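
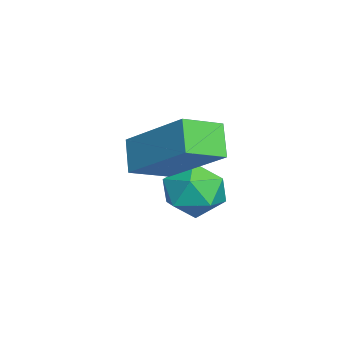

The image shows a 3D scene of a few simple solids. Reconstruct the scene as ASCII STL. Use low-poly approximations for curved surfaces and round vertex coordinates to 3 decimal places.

solid 
facet normal -0.407 0.551 0.728
outer loop
vertex -2.482 3.538 0.262
vertex -2.122 3.061 0.824
vertex -1.734 3.725 0.539
endloop
endfacet
facet normal -0.290 0.946 0.146
outer loop
vertex -2.482 3.538 0.262
vertex -1.734 3.725 0.539
vertex -1.904 3.796 -0.26
endloop
endfacet
facet normal -0.648 0.649 -0.397
outer loop
vertex -2.482 3.538 0.262
vertex -1.904 3.796 -0.26
vertex -2.398 3.175 -0.469
endloop
endfacet
facet normal -0.986 0.073 -0.150
outer loop
vertex -2.482 3.538 0.262
vertex -2.398 3.175 -0.469
vertex -2.533 2.721 0.2
endloop
endfacet
facet normal -0.838 0.011 0.546
outer loop
vertex -2.482 3.538 0.262
vertex -2.533 2.721 0.2
vertex -2.122 3.061 0.824
endloop
endfacet
facet normal 0.406 0.914 -0.005
outer loop
vertex -1.904 3.796 -0.26
vertex -1.734 3.725 0.539
vertex -1.187 3.479 -0.02
endloop
endfacet
facet normal 0.217 0.275 0.937
outer loop
vertex -1.734 3.725 0.539
vertex -2.122 3.061 0.824
vertex -1.322 3.025 0.649
endloop
endfacet
facet normal -0.479 -0.598 0.642
outer loop
vertex -2.122 3.061 0.824
vertex -2.533 2.721 0.2
vertex -1.816 2.404 0.44
endloop
endfacet
facet normal -0.719 -0.499 -0.484
outer loop
vertex -2.533 2.721 0.2
vertex -2.398 3.175 -0.469
vertex -1.986 2.475 -0.359
endloop
endfacet
facet normal -0.174 0.435 -0.883
outer loop
vertex -2.398 3.175 -0.469
vertex -1.904 3.796 -0.26
vertex -1.598 3.139 -0.644
endloop
endfacet
facet normal 0.986 -0.073 0.150
outer loop
vertex -1.238 2.662 -0.082
vertex -1.187 3.479 -0.02
vertex -1.322 3.025 0.649
endloop
endfacet
facet normal 0.648 -0.649 0.397
outer loop
vertex -1.238 2.662 -0.082
vertex -1.322 3.025 0.649
vertex -1.816 2.404 0.44
endloop
endfacet
facet normal 0.290 -0.946 -0.146
outer loop
vertex -1.238 2.662 -0.082
vertex -1.816 2.404 0.44
vertex -1.986 2.475 -0.359
endloop
endfacet
facet normal 0.407 -0.551 -0.728
outer loop
vertex -1.238 2.662 -0.082
vertex -1.986 2.475 -0.359
vertex -1.598 3.139 -0.644
endloop
endfacet
facet normal 0.838 -0.011 -0.546
outer loop
vertex -1.238 2.662 -0.082
vertex -1.598 3.139 -0.644
vertex -1.187 3.479 -0.02
endloop
endfacet
facet normal 0.719 0.499 0.484
outer loop
vertex -1.322 3.025 0.649
vertex -1.187 3.479 -0.02
vertex -1.734 3.725 0.539
endloop
endfacet
facet normal 0.174 -0.435 0.883
outer loop
vertex -1.816 2.404 0.44
vertex -1.322 3.025 0.649
vertex -2.122 3.061 0.824
endloop
endfacet
facet normal -0.406 -0.914 0.005
outer loop
vertex -1.986 2.475 -0.359
vertex -1.816 2.404 0.44
vertex -2.533 2.721 0.2
endloop
endfacet
facet normal -0.217 -0.275 -0.937
outer loop
vertex -1.598 3.139 -0.644
vertex -1.986 2.475 -0.359
vertex -2.398 3.175 -0.469
endloop
endfacet
facet normal 0.479 0.598 -0.642
outer loop
vertex -1.187 3.479 -0.02
vertex -1.598 3.139 -0.644
vertex -1.904 3.796 -0.26
endloop
endfacet
facet normal -0.670 -0.106 0.735
outer loop
vertex -1.565 1.622 1.776
vertex -0.466 2.898 2.962
vertex -2.123 2.462 1.389
endloop
endfacet
facet normal -0.534 -0.620 -0.575
outer loop
vertex -1.494 2.562 0.698
vertex -1.565 1.622 1.776
vertex -2.123 2.462 1.389
endloop
endfacet
facet normal -0.670 -0.107 0.735
outer loop
vertex -2.123 2.462 1.389
vertex -0.466 2.898 2.962
vertex -1.024 3.738 2.576
endloop
endfacet
facet normal -0.517 0.778 -0.358
outer loop
vertex -1.024 3.738 2.576
vertex -1.494 2.562 0.698
vertex -2.123 2.462 1.389
endloop
endfacet
facet normal 0.517 -0.778 0.358
outer loop
vertex -1.565 1.622 1.776
vertex 0.163 2.998 2.271
vertex -0.466 2.898 2.962
endloop
endfacet
facet normal -0.534 -0.619 -0.575
outer loop
vertex -0.936 1.722 1.084
vertex -1.565 1.622 1.776
vertex -1.494 2.562 0.698
endloop
endfacet
facet normal 0.517 -0.778 0.357
outer loop
vertex -0.936 1.722 1.084
vertex 0.163 2.998 2.271
vertex -1.565 1.622 1.776
endloop
endfacet
facet normal 0.534 0.619 0.576
outer loop
vertex -0.466 2.898 2.962
vertex 0.163 2.998 2.271
vertex -1.024 3.738 2.576
endloop
endfacet
facet normal -0.517 0.778 -0.358
outer loop
vertex -0.395 3.838 1.884
vertex -1.494 2.562 0.698
vertex -1.024 3.738 2.576
endloop
endfacet
facet normal 0.534 0.620 0.575
outer loop
vertex -1.024 3.738 2.576
vertex 0.163 2.998 2.271
vertex -0.395 3.838 1.884
endloop
endfacet
facet normal 0.669 0.107 -0.735
outer loop
vertex -0.395 3.838 1.884
vertex -0.936 1.722 1.084
vertex -1.494 2.562 0.698
endloop
endfacet
facet normal 0.670 0.107 -0.735
outer loop
vertex 0.163 2.998 2.271
vertex -0.936 1.722 1.084
vertex -0.395 3.838 1.884
endloop
endfacet

endsolid


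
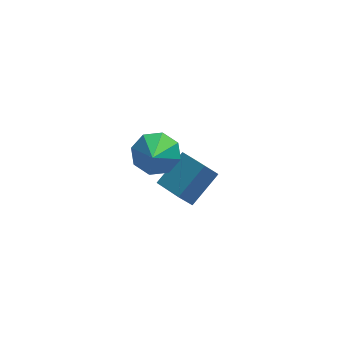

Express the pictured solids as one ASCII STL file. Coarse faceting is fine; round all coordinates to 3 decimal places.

solid 
facet normal -0.612 -0.542 -0.576
outer loop
vertex 2.671 1.169 -3.279
vertex 1.853 2.51 -3.673
vertex 3.231 1.299 -3.997
endloop
endfacet
facet normal 0.505 -0.828 0.244
outer loop
vertex 4.327 2.27 -2.967
vertex 2.671 1.169 -3.279
vertex 3.231 1.299 -3.997
endloop
endfacet
facet normal -0.612 -0.542 -0.576
outer loop
vertex 3.231 1.299 -3.997
vertex 1.853 2.51 -3.673
vertex 2.413 2.64 -4.391
endloop
endfacet
facet normal 0.608 0.142 -0.781
outer loop
vertex 2.413 2.64 -4.391
vertex 4.327 2.27 -2.967
vertex 3.231 1.299 -3.997
endloop
endfacet
facet normal -0.608 -0.142 0.781
outer loop
vertex 2.671 1.169 -3.279
vertex 2.949 3.481 -2.643
vertex 1.853 2.51 -3.673
endloop
endfacet
facet normal 0.505 -0.828 0.244
outer loop
vertex 3.767 2.14 -2.249
vertex 2.671 1.169 -3.279
vertex 4.327 2.27 -2.967
endloop
endfacet
facet normal -0.608 -0.142 0.781
outer loop
vertex 3.767 2.14 -2.249
vertex 2.949 3.481 -2.643
vertex 2.671 1.169 -3.279
endloop
endfacet
facet normal -0.505 0.828 -0.244
outer loop
vertex 1.853 2.51 -3.673
vertex 2.949 3.481 -2.643
vertex 2.413 2.64 -4.391
endloop
endfacet
facet normal 0.608 0.142 -0.781
outer loop
vertex 3.509 3.611 -3.361
vertex 4.327 2.27 -2.967
vertex 2.413 2.64 -4.391
endloop
endfacet
facet normal -0.505 0.828 -0.244
outer loop
vertex 2.413 2.64 -4.391
vertex 2.949 3.481 -2.643
vertex 3.509 3.611 -3.361
endloop
endfacet
facet normal 0.612 0.542 0.576
outer loop
vertex 3.509 3.611 -3.361
vertex 3.767 2.14 -2.249
vertex 4.327 2.27 -2.967
endloop
endfacet
facet normal 0.612 0.542 0.576
outer loop
vertex 2.949 3.481 -2.643
vertex 3.767 2.14 -2.249
vertex 3.509 3.611 -3.361
endloop
endfacet
facet normal 0.103 0.766 -0.634
outer loop
vertex 2.587 0.03 1.505
vertex 1.729 -0.197 1.091
vertex 2.01 0.379 1.833
endloop
endfacet
facet normal 0.511 0.037 0.859
outer loop
vertex 2.587 0.03 1.505
vertex 2.01 0.379 1.833
vertex 1.551 -1.523 2.189
endloop
endfacet
facet normal 0.103 0.767 -0.634
outer loop
vertex 2.01 0.379 1.833
vertex 1.729 -0.197 1.091
vertex 1.267 0.39 1.726
endloop
endfacet
facet normal -0.136 0.214 0.967
outer loop
vertex 2.01 0.379 1.833
vertex 1.267 0.39 1.726
vertex 1.551 -1.523 2.189
endloop
endfacet
facet normal 0.102 0.766 -0.634
outer loop
vertex 1.267 0.39 1.726
vertex 1.729 -0.197 1.091
vertex 0.795 0.057 1.248
endloop
endfacet
facet normal -0.730 0.057 0.681
outer loop
vertex 1.267 0.39 1.726
vertex 0.795 0.057 1.248
vertex 1.551 -1.523 2.189
endloop
endfacet
facet normal 0.102 0.766 -0.635
outer loop
vertex 0.795 0.057 1.248
vertex 1.729 -0.197 1.091
vertex 0.87 -0.425 0.678
endloop
endfacet
facet normal -0.924 -0.342 0.168
outer loop
vertex 0.795 0.057 1.248
vertex 0.87 -0.425 0.678
vertex 1.551 -1.523 2.189
endloop
endfacet
facet normal 0.102 0.766 -0.634
outer loop
vertex 0.87 -0.425 0.678
vertex 1.729 -0.197 1.091
vertex 1.448 -0.773 0.35
endloop
endfacet
facet normal -0.605 -0.749 -0.271
outer loop
vertex 0.87 -0.425 0.678
vertex 1.448 -0.773 0.35
vertex 1.551 -1.523 2.189
endloop
endfacet
facet normal 0.103 0.766 -0.634
outer loop
vertex 1.448 -0.773 0.35
vertex 1.729 -0.197 1.091
vertex 2.19 -0.784 0.457
endloop
endfacet
facet normal 0.041 -0.924 -0.379
outer loop
vertex 1.448 -0.773 0.35
vertex 2.19 -0.784 0.457
vertex 1.551 -1.523 2.189
endloop
endfacet
facet normal 0.102 0.766 -0.635
outer loop
vertex 2.19 -0.784 0.457
vertex 1.729 -0.197 1.091
vertex 2.662 -0.451 0.935
endloop
endfacet
facet normal 0.635 -0.767 -0.093
outer loop
vertex 2.19 -0.784 0.457
vertex 2.662 -0.451 0.935
vertex 1.551 -1.523 2.189
endloop
endfacet
facet normal 0.103 0.767 -0.634
outer loop
vertex 2.662 -0.451 0.935
vertex 1.729 -0.197 1.091
vertex 2.587 0.03 1.505
endloop
endfacet
facet normal 0.829 -0.368 0.420
outer loop
vertex 2.662 -0.451 0.935
vertex 2.587 0.03 1.505
vertex 1.551 -1.523 2.189
endloop
endfacet

endsolid


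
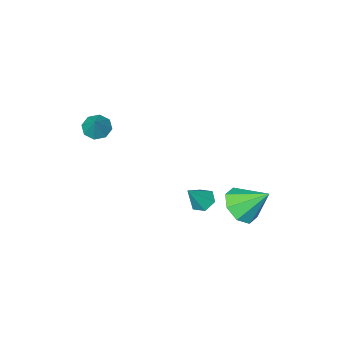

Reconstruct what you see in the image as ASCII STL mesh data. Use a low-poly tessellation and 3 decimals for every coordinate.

solid 
facet normal -0.602 -0.045 -0.797
outer loop
vertex 0.228 1.232 -3.169
vertex -0.235 1.242 -2.82
vertex -0.01 1.739 -3.018
endloop
endfacet
facet normal 0.858 0.467 -0.215
outer loop
vertex 0.228 1.232 -3.169
vertex -0.01 1.739 -3.018
vertex 0.535 1.298 -1.8
endloop
endfacet
facet normal -0.603 -0.044 -0.796
outer loop
vertex -0.01 1.739 -3.018
vertex -0.235 1.242 -2.82
vertex -0.473 1.749 -2.668
endloop
endfacet
facet normal 0.209 0.946 0.249
outer loop
vertex -0.01 1.739 -3.018
vertex -0.473 1.749 -2.668
vertex 0.535 1.298 -1.8
endloop
endfacet
facet normal -0.602 -0.044 -0.797
outer loop
vertex -0.473 1.749 -2.668
vertex -0.235 1.242 -2.82
vertex -0.698 1.253 -2.471
endloop
endfacet
facet normal -0.429 0.495 0.756
outer loop
vertex -0.473 1.749 -2.668
vertex -0.698 1.253 -2.471
vertex 0.535 1.298 -1.8
endloop
endfacet
facet normal -0.602 -0.042 -0.797
outer loop
vertex -0.698 1.253 -2.471
vertex -0.235 1.242 -2.82
vertex -0.461 0.746 -2.623
endloop
endfacet
facet normal -0.418 -0.435 0.798
outer loop
vertex -0.698 1.253 -2.471
vertex -0.461 0.746 -2.623
vertex 0.535 1.298 -1.8
endloop
endfacet
facet normal -0.602 -0.042 -0.797
outer loop
vertex -0.461 0.746 -2.623
vertex -0.235 1.242 -2.82
vertex 0.002 0.735 -2.972
endloop
endfacet
facet normal 0.230 -0.914 0.334
outer loop
vertex -0.461 0.746 -2.623
vertex 0.002 0.735 -2.972
vertex 0.535 1.298 -1.8
endloop
endfacet
facet normal -0.602 -0.042 -0.797
outer loop
vertex 0.002 0.735 -2.972
vertex -0.235 1.242 -2.82
vertex 0.228 1.232 -3.169
endloop
endfacet
facet normal 0.869 -0.464 -0.173
outer loop
vertex 0.002 0.735 -2.972
vertex 0.228 1.232 -3.169
vertex 0.535 1.298 -1.8
endloop
endfacet
facet normal 0.429 -0.586 -0.687
outer loop
vertex -1.416 1.94 -4.142
vertex -2.099 1.304 -4.026
vertex -1.973 2.05 -4.584
endloop
endfacet
facet normal 0.202 0.979 -0.011
outer loop
vertex -1.416 1.94 -4.142
vertex -1.973 2.05 -4.584
vertex -2.781 2.236 -2.934
endloop
endfacet
facet normal 0.429 -0.586 -0.687
outer loop
vertex -1.973 2.05 -4.584
vertex -2.099 1.304 -4.026
vertex -2.604 1.723 -4.699
endloop
endfacet
facet normal -0.397 0.870 -0.293
outer loop
vertex -1.973 2.05 -4.584
vertex -2.604 1.723 -4.699
vertex -2.781 2.236 -2.934
endloop
endfacet
facet normal 0.429 -0.586 -0.687
outer loop
vertex -2.604 1.723 -4.699
vertex -2.099 1.304 -4.026
vertex -2.939 1.151 -4.42
endloop
endfacet
facet normal -0.885 0.416 -0.210
outer loop
vertex -2.604 1.723 -4.699
vertex -2.939 1.151 -4.42
vertex -2.781 2.236 -2.934
endloop
endfacet
facet normal 0.429 -0.586 -0.688
outer loop
vertex -2.939 1.151 -4.42
vertex -2.099 1.304 -4.026
vertex -2.781 0.668 -3.91
endloop
endfacet
facet normal -0.975 -0.118 0.190
outer loop
vertex -2.939 1.151 -4.42
vertex -2.781 0.668 -3.91
vertex -2.781 2.236 -2.934
endloop
endfacet
facet normal 0.430 -0.586 -0.687
outer loop
vertex -2.781 0.668 -3.91
vertex -2.099 1.304 -4.026
vertex -2.224 0.558 -3.468
endloop
endfacet
facet normal -0.614 -0.417 0.670
outer loop
vertex -2.781 0.668 -3.91
vertex -2.224 0.558 -3.468
vertex -2.781 2.236 -2.934
endloop
endfacet
facet normal 0.430 -0.586 -0.687
outer loop
vertex -2.224 0.558 -3.468
vertex -2.099 1.304 -4.026
vertex -1.594 0.885 -3.353
endloop
endfacet
facet normal -0.014 -0.307 0.951
outer loop
vertex -2.224 0.558 -3.468
vertex -1.594 0.885 -3.353
vertex -2.781 2.236 -2.934
endloop
endfacet
facet normal 0.428 -0.587 -0.687
outer loop
vertex -1.594 0.885 -3.353
vertex -2.099 1.304 -4.026
vertex -1.259 1.457 -3.633
endloop
endfacet
facet normal 0.474 0.147 0.868
outer loop
vertex -1.594 0.885 -3.353
vertex -1.259 1.457 -3.633
vertex -2.781 2.236 -2.934
endloop
endfacet
facet normal 0.429 -0.586 -0.688
outer loop
vertex -1.259 1.457 -3.633
vertex -2.099 1.304 -4.026
vertex -1.416 1.94 -4.142
endloop
endfacet
facet normal 0.564 0.679 0.470
outer loop
vertex -1.259 1.457 -3.633
vertex -1.416 1.94 -4.142
vertex -2.781 2.236 -2.934
endloop
endfacet
facet normal -0.371 -0.500 -0.783
outer loop
vertex 3.265 -2.062 1.171
vertex 2.814 -1.654 1.124
vertex 3.375 -1.705 0.891
endloop
endfacet
facet normal 0.967 -0.125 0.221
outer loop
vertex 3.265 -2.062 1.171
vertex 3.375 -1.705 0.891
vertex 3.206 -1.126 1.956
endloop
endfacet
facet normal -0.371 -0.497 -0.785
outer loop
vertex 3.375 -1.705 0.891
vertex 2.814 -1.654 1.124
vertex 3.157 -1.318 0.749
endloop
endfacet
facet normal 0.883 0.457 -0.109
outer loop
vertex 3.375 -1.705 0.891
vertex 3.157 -1.318 0.749
vertex 3.206 -1.126 1.956
endloop
endfacet
facet normal -0.369 -0.498 -0.784
outer loop
vertex 3.157 -1.318 0.749
vertex 2.814 -1.654 1.124
vertex 2.737 -1.128 0.826
endloop
endfacet
facet normal 0.382 0.910 -0.160
outer loop
vertex 3.157 -1.318 0.749
vertex 2.737 -1.128 0.826
vertex 3.206 -1.126 1.956
endloop
endfacet
facet normal -0.371 -0.498 -0.784
outer loop
vertex 2.737 -1.128 0.826
vertex 2.814 -1.654 1.124
vertex 2.363 -1.246 1.078
endloop
endfacet
facet normal -0.239 0.966 0.098
outer loop
vertex 2.737 -1.128 0.826
vertex 2.363 -1.246 1.078
vertex 3.206 -1.126 1.956
endloop
endfacet
facet normal -0.370 -0.497 -0.785
outer loop
vertex 2.363 -1.246 1.078
vertex 2.814 -1.654 1.124
vertex 2.252 -1.604 1.357
endloop
endfacet
facet normal -0.620 0.593 0.514
outer loop
vertex 2.363 -1.246 1.078
vertex 2.252 -1.604 1.357
vertex 3.206 -1.126 1.956
endloop
endfacet
facet normal -0.369 -0.499 -0.784
outer loop
vertex 2.252 -1.604 1.357
vertex 2.814 -1.654 1.124
vertex 2.471 -1.991 1.5
endloop
endfacet
facet normal -0.535 0.009 0.845
outer loop
vertex 2.252 -1.604 1.357
vertex 2.471 -1.991 1.5
vertex 3.206 -1.126 1.956
endloop
endfacet
facet normal -0.370 -0.498 -0.784
outer loop
vertex 2.471 -1.991 1.5
vertex 2.814 -1.654 1.124
vertex 2.89 -2.181 1.423
endloop
endfacet
facet normal -0.036 -0.442 0.896
outer loop
vertex 2.471 -1.991 1.5
vertex 2.89 -2.181 1.423
vertex 3.206 -1.126 1.956
endloop
endfacet
facet normal -0.369 -0.498 -0.785
outer loop
vertex 2.89 -2.181 1.423
vertex 2.814 -1.654 1.124
vertex 3.265 -2.062 1.171
endloop
endfacet
facet normal 0.587 -0.498 0.638
outer loop
vertex 2.89 -2.181 1.423
vertex 3.265 -2.062 1.171
vertex 3.206 -1.126 1.956
endloop
endfacet

endsolid


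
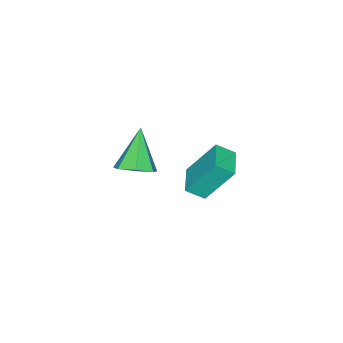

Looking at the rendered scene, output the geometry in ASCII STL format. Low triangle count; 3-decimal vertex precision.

solid 
facet normal 0.587 0.311 -0.747
outer loop
vertex 1.184 -1.845 -2.759
vertex 0.469 -1.545 -3.196
vertex 0.984 -1.114 -2.612
endloop
endfacet
facet normal 0.489 -0.042 0.872
outer loop
vertex 1.184 -1.845 -2.759
vertex 0.984 -1.114 -2.612
vertex -0.689 -2.155 -1.724
endloop
endfacet
facet normal 0.588 0.309 -0.747
outer loop
vertex 0.984 -1.114 -2.612
vertex 0.469 -1.545 -3.196
vertex 0.397 -0.707 -2.906
endloop
endfacet
facet normal 0.034 0.617 0.786
outer loop
vertex 0.984 -1.114 -2.612
vertex 0.397 -0.707 -2.906
vertex -0.689 -2.155 -1.724
endloop
endfacet
facet normal 0.588 0.309 -0.747
outer loop
vertex 0.397 -0.707 -2.906
vertex 0.469 -1.545 -3.196
vertex -0.136 -0.931 -3.418
endloop
endfacet
facet normal -0.613 0.722 0.322
outer loop
vertex 0.397 -0.707 -2.906
vertex -0.136 -0.931 -3.418
vertex -0.689 -2.155 -1.724
endloop
endfacet
facet normal 0.588 0.309 -0.747
outer loop
vertex -0.136 -0.931 -3.418
vertex 0.469 -1.545 -3.196
vertex -0.213 -1.618 -3.763
endloop
endfacet
facet normal -0.965 0.195 -0.174
outer loop
vertex -0.136 -0.931 -3.418
vertex -0.213 -1.618 -3.763
vertex -0.689 -2.155 -1.724
endloop
endfacet
facet normal 0.588 0.309 -0.747
outer loop
vertex -0.213 -1.618 -3.763
vertex 0.469 -1.545 -3.196
vertex 0.223 -2.25 -3.681
endloop
endfacet
facet normal -0.758 -0.565 -0.326
outer loop
vertex -0.213 -1.618 -3.763
vertex 0.223 -2.25 -3.681
vertex -0.689 -2.155 -1.724
endloop
endfacet
facet normal 0.588 0.309 -0.748
outer loop
vertex 0.223 -2.25 -3.681
vertex 0.469 -1.545 -3.196
vertex 0.845 -2.351 -3.234
endloop
endfacet
facet normal -0.146 -0.989 -0.020
outer loop
vertex 0.223 -2.25 -3.681
vertex 0.845 -2.351 -3.234
vertex -0.689 -2.155 -1.724
endloop
endfacet
facet normal 0.587 0.309 -0.748
outer loop
vertex 0.845 -2.351 -3.234
vertex 0.469 -1.545 -3.196
vertex 1.184 -1.845 -2.759
endloop
endfacet
facet normal 0.408 -0.755 0.513
outer loop
vertex 0.845 -2.351 -3.234
vertex 1.184 -1.845 -2.759
vertex -0.689 -2.155 -1.724
endloop
endfacet
facet normal -0.282 0.471 0.836
outer loop
vertex 1.04 2.73 1.393
vertex 2.054 3.425 1.344
vertex 0.608 3.327 0.911
endloop
endfacet
facet normal -0.825 -0.564 0.040
outer loop
vertex 1.166 2.395 -0.744
vertex 1.04 2.73 1.393
vertex 0.608 3.327 0.911
endloop
endfacet
facet normal -0.282 0.471 0.836
outer loop
vertex 0.608 3.327 0.911
vertex 2.054 3.425 1.344
vertex 1.622 4.022 0.862
endloop
endfacet
facet normal -0.491 0.678 -0.547
outer loop
vertex 1.622 4.022 0.862
vertex 1.166 2.395 -0.744
vertex 0.608 3.327 0.911
endloop
endfacet
facet normal 0.491 -0.678 0.547
outer loop
vertex 1.04 2.73 1.393
vertex 2.612 2.493 -0.311
vertex 2.054 3.425 1.344
endloop
endfacet
facet normal -0.825 -0.564 0.040
outer loop
vertex 1.598 1.798 -0.262
vertex 1.04 2.73 1.393
vertex 1.166 2.395 -0.744
endloop
endfacet
facet normal 0.491 -0.678 0.547
outer loop
vertex 1.598 1.798 -0.262
vertex 2.612 2.493 -0.311
vertex 1.04 2.73 1.393
endloop
endfacet
facet normal 0.825 0.564 -0.040
outer loop
vertex 2.054 3.425 1.344
vertex 2.612 2.493 -0.311
vertex 1.622 4.022 0.862
endloop
endfacet
facet normal -0.491 0.678 -0.547
outer loop
vertex 2.18 3.09 -0.793
vertex 1.166 2.395 -0.744
vertex 1.622 4.022 0.862
endloop
endfacet
facet normal 0.825 0.564 -0.040
outer loop
vertex 1.622 4.022 0.862
vertex 2.612 2.493 -0.311
vertex 2.18 3.09 -0.793
endloop
endfacet
facet normal 0.282 -0.471 -0.836
outer loop
vertex 2.18 3.09 -0.793
vertex 1.598 1.798 -0.262
vertex 1.166 2.395 -0.744
endloop
endfacet
facet normal 0.282 -0.471 -0.836
outer loop
vertex 2.612 2.493 -0.311
vertex 1.598 1.798 -0.262
vertex 2.18 3.09 -0.793
endloop
endfacet

endsolid


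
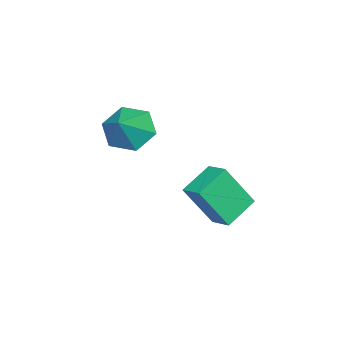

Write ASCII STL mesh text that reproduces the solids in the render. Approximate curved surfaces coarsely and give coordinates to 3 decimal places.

solid 
facet normal -0.846 0.325 0.422
outer loop
vertex -0.011 2.57 -1.078
vertex 0.405 3.294 -0.801
vertex -0.459 3.422 -2.634
endloop
endfacet
facet normal -0.473 -0.823 -0.314
outer loop
vertex 0.675 2.986 -3.199
vertex -0.011 2.57 -1.078
vertex -0.459 3.422 -2.634
endloop
endfacet
facet normal -0.846 0.326 0.422
outer loop
vertex -0.459 3.422 -2.634
vertex 0.405 3.294 -0.801
vertex -0.043 4.146 -2.358
endloop
endfacet
facet normal -0.245 0.465 -0.851
outer loop
vertex -0.043 4.146 -2.358
vertex 0.675 2.986 -3.199
vertex -0.459 3.422 -2.634
endloop
endfacet
facet normal 0.245 -0.466 0.850
outer loop
vertex -0.011 2.57 -1.078
vertex 1.539 2.858 -1.366
vertex 0.405 3.294 -0.801
endloop
endfacet
facet normal -0.473 -0.823 -0.314
outer loop
vertex 1.123 2.134 -1.642
vertex -0.011 2.57 -1.078
vertex 0.675 2.986 -3.199
endloop
endfacet
facet normal 0.244 -0.465 0.851
outer loop
vertex 1.123 2.134 -1.642
vertex 1.539 2.858 -1.366
vertex -0.011 2.57 -1.078
endloop
endfacet
facet normal 0.473 0.823 0.314
outer loop
vertex 0.405 3.294 -0.801
vertex 1.539 2.858 -1.366
vertex -0.043 4.146 -2.358
endloop
endfacet
facet normal -0.244 0.466 -0.851
outer loop
vertex 1.091 3.71 -2.922
vertex 0.675 2.986 -3.199
vertex -0.043 4.146 -2.358
endloop
endfacet
facet normal 0.473 0.823 0.315
outer loop
vertex -0.043 4.146 -2.358
vertex 1.539 2.858 -1.366
vertex 1.091 3.71 -2.922
endloop
endfacet
facet normal 0.847 -0.325 -0.421
outer loop
vertex 1.091 3.71 -2.922
vertex 1.123 2.134 -1.642
vertex 0.675 2.986 -3.199
endloop
endfacet
facet normal 0.846 -0.325 -0.422
outer loop
vertex 1.539 2.858 -1.366
vertex 1.123 2.134 -1.642
vertex 1.091 3.71 -2.922
endloop
endfacet
facet normal -0.767 -0.071 -0.638
outer loop
vertex 2.457 0.215 0.691
vertex 1.927 0.666 1.278
vertex 2.405 1.123 0.653
endloop
endfacet
facet normal 0.949 0.041 -0.313
outer loop
vertex 2.457 0.215 0.691
vertex 2.405 1.123 0.653
vertex 2.893 0.754 2.082
endloop
endfacet
facet normal -0.767 -0.071 -0.638
outer loop
vertex 2.405 1.123 0.653
vertex 1.927 0.666 1.278
vertex 1.875 1.573 1.24
endloop
endfacet
facet normal 0.636 0.772 -0.018
outer loop
vertex 2.405 1.123 0.653
vertex 1.875 1.573 1.24
vertex 2.893 0.754 2.082
endloop
endfacet
facet normal -0.767 -0.071 -0.638
outer loop
vertex 1.875 1.573 1.24
vertex 1.927 0.666 1.278
vertex 1.397 1.116 1.865
endloop
endfacet
facet normal 0.094 0.768 0.633
outer loop
vertex 1.875 1.573 1.24
vertex 1.397 1.116 1.865
vertex 2.893 0.754 2.082
endloop
endfacet
facet normal -0.767 -0.071 -0.638
outer loop
vertex 1.397 1.116 1.865
vertex 1.927 0.666 1.278
vertex 1.449 0.209 1.903
endloop
endfacet
facet normal -0.135 0.034 0.990
outer loop
vertex 1.397 1.116 1.865
vertex 1.449 0.209 1.903
vertex 2.893 0.754 2.082
endloop
endfacet
facet normal -0.767 -0.070 -0.638
outer loop
vertex 1.449 0.209 1.903
vertex 1.927 0.666 1.278
vertex 1.978 -0.242 1.316
endloop
endfacet
facet normal 0.177 -0.697 0.695
outer loop
vertex 1.449 0.209 1.903
vertex 1.978 -0.242 1.316
vertex 2.893 0.754 2.082
endloop
endfacet
facet normal -0.766 -0.070 -0.638
outer loop
vertex 1.978 -0.242 1.316
vertex 1.927 0.666 1.278
vertex 2.457 0.215 0.691
endloop
endfacet
facet normal 0.719 -0.694 0.044
outer loop
vertex 1.978 -0.242 1.316
vertex 2.457 0.215 0.691
vertex 2.893 0.754 2.082
endloop
endfacet

endsolid


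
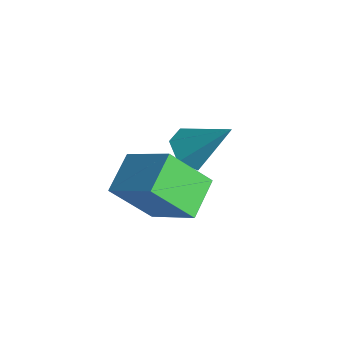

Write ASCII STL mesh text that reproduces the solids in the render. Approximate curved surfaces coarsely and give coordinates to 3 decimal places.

solid 
facet normal -0.361 -0.574 0.735
outer loop
vertex 1.565 0.649 -0.358
vertex 0.973 1.546 0.051
vertex 0.322 0.248 -1.281
endloop
endfacet
facet normal 0.515 -0.780 -0.355
outer loop
vertex 0.867 1.114 -2.391
vertex 1.565 0.649 -0.358
vertex 0.322 0.248 -1.281
endloop
endfacet
facet normal -0.361 -0.574 0.735
outer loop
vertex 0.322 0.248 -1.281
vertex 0.973 1.546 0.051
vertex -0.271 1.145 -0.872
endloop
endfacet
facet normal -0.777 -0.251 -0.577
outer loop
vertex -0.271 1.145 -0.872
vertex 0.867 1.114 -2.391
vertex 0.322 0.248 -1.281
endloop
endfacet
facet normal 0.778 0.250 0.577
outer loop
vertex 1.565 0.649 -0.358
vertex 1.518 2.412 -1.059
vertex 0.973 1.546 0.051
endloop
endfacet
facet normal 0.515 -0.780 -0.355
outer loop
vertex 2.111 1.515 -1.468
vertex 1.565 0.649 -0.358
vertex 0.867 1.114 -2.391
endloop
endfacet
facet normal 0.777 0.250 0.578
outer loop
vertex 2.111 1.515 -1.468
vertex 1.518 2.412 -1.059
vertex 1.565 0.649 -0.358
endloop
endfacet
facet normal -0.515 0.780 0.356
outer loop
vertex 0.973 1.546 0.051
vertex 1.518 2.412 -1.059
vertex -0.271 1.145 -0.872
endloop
endfacet
facet normal -0.777 -0.250 -0.577
outer loop
vertex 0.275 2.011 -1.982
vertex 0.867 1.114 -2.391
vertex -0.271 1.145 -0.872
endloop
endfacet
facet normal -0.515 0.780 0.355
outer loop
vertex -0.271 1.145 -0.872
vertex 1.518 2.412 -1.059
vertex 0.275 2.011 -1.982
endloop
endfacet
facet normal 0.361 0.573 -0.735
outer loop
vertex 0.275 2.011 -1.982
vertex 2.111 1.515 -1.468
vertex 0.867 1.114 -2.391
endloop
endfacet
facet normal 0.361 0.574 -0.735
outer loop
vertex 1.518 2.412 -1.059
vertex 2.111 1.515 -1.468
vertex 0.275 2.011 -1.982
endloop
endfacet
facet normal -0.513 -0.442 -0.736
outer loop
vertex -0.952 3.044 -2.998
vertex -1.3 3.608 -3.094
vertex -0.73 3.506 -3.43
endloop
endfacet
facet normal 0.918 -0.394 0.050
outer loop
vertex -0.952 3.044 -2.998
vertex -0.73 3.506 -3.43
vertex -0.46 4.332 -1.886
endloop
endfacet
facet normal -0.513 -0.441 -0.736
outer loop
vertex -0.73 3.506 -3.43
vertex -1.3 3.608 -3.094
vertex -1.079 4.07 -3.525
endloop
endfacet
facet normal 0.814 0.440 -0.378
outer loop
vertex -0.73 3.506 -3.43
vertex -1.079 4.07 -3.525
vertex -0.46 4.332 -1.886
endloop
endfacet
facet normal -0.513 -0.441 -0.736
outer loop
vertex -1.079 4.07 -3.525
vertex -1.3 3.608 -3.094
vertex -1.649 4.172 -3.189
endloop
endfacet
facet normal 0.068 0.981 -0.182
outer loop
vertex -1.079 4.07 -3.525
vertex -1.649 4.172 -3.189
vertex -0.46 4.332 -1.886
endloop
endfacet
facet normal -0.512 -0.441 -0.737
outer loop
vertex -1.649 4.172 -3.189
vertex -1.3 3.608 -3.094
vertex -1.871 3.71 -2.758
endloop
endfacet
facet normal -0.576 0.688 0.441
outer loop
vertex -1.649 4.172 -3.189
vertex -1.871 3.71 -2.758
vertex -0.46 4.332 -1.886
endloop
endfacet
facet normal -0.512 -0.442 -0.736
outer loop
vertex -1.871 3.71 -2.758
vertex -1.3 3.608 -3.094
vertex -1.522 3.146 -2.662
endloop
endfacet
facet normal -0.473 -0.145 0.869
outer loop
vertex -1.871 3.71 -2.758
vertex -1.522 3.146 -2.662
vertex -0.46 4.332 -1.886
endloop
endfacet
facet normal -0.513 -0.442 -0.736
outer loop
vertex -1.522 3.146 -2.662
vertex -1.3 3.608 -3.094
vertex -0.952 3.044 -2.998
endloop
endfacet
facet normal 0.274 -0.686 0.674
outer loop
vertex -1.522 3.146 -2.662
vertex -0.952 3.044 -2.998
vertex -0.46 4.332 -1.886
endloop
endfacet

endsolid


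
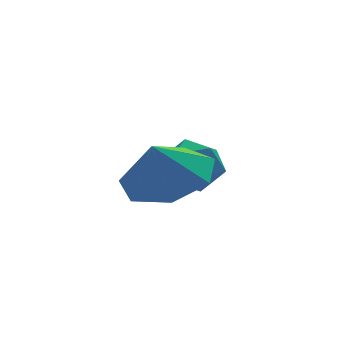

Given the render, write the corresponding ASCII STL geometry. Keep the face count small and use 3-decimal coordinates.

solid 
facet normal 0.367 0.203 -0.908
outer loop
vertex -0.357 1.398 2.198
vertex -1.352 1.46 1.81
vertex -0.749 2.239 2.228
endloop
endfacet
facet normal 0.374 0.142 0.917
outer loop
vertex -0.357 1.398 2.198
vertex -0.749 2.239 2.228
vertex -1.748 1.24 2.79
endloop
endfacet
facet normal 0.367 0.203 -0.908
outer loop
vertex -0.749 2.239 2.228
vertex -1.352 1.46 1.81
vertex -1.596 2.493 1.943
endloop
endfacet
facet normal -0.106 0.566 0.818
outer loop
vertex -0.749 2.239 2.228
vertex -1.596 2.493 1.943
vertex -1.748 1.24 2.79
endloop
endfacet
facet normal 0.366 0.203 -0.908
outer loop
vertex -1.596 2.493 1.943
vertex -1.352 1.46 1.81
vertex -2.259 1.969 1.558
endloop
endfacet
facet normal -0.689 0.461 0.559
outer loop
vertex -1.596 2.493 1.943
vertex -2.259 1.969 1.558
vertex -1.748 1.24 2.79
endloop
endfacet
facet normal 0.367 0.204 -0.908
outer loop
vertex -2.259 1.969 1.558
vertex -1.352 1.46 1.81
vertex -2.239 1.062 1.362
endloop
endfacet
facet normal -0.938 -0.093 0.334
outer loop
vertex -2.259 1.969 1.558
vertex -2.239 1.062 1.362
vertex -1.748 1.24 2.79
endloop
endfacet
facet normal 0.367 0.203 -0.908
outer loop
vertex -2.239 1.062 1.362
vertex -1.352 1.46 1.81
vertex -1.551 0.454 1.504
endloop
endfacet
facet normal -0.664 -0.679 0.313
outer loop
vertex -2.239 1.062 1.362
vertex -1.551 0.454 1.504
vertex -1.748 1.24 2.79
endloop
endfacet
facet normal 0.366 0.204 -0.908
outer loop
vertex -1.551 0.454 1.504
vertex -1.352 1.46 1.81
vertex -0.714 0.604 1.875
endloop
endfacet
facet normal -0.073 -0.856 0.512
outer loop
vertex -1.551 0.454 1.504
vertex -0.714 0.604 1.875
vertex -1.748 1.24 2.79
endloop
endfacet
facet normal 0.367 0.204 -0.908
outer loop
vertex -0.714 0.604 1.875
vertex -1.352 1.46 1.81
vertex -0.357 1.398 2.198
endloop
endfacet
facet normal 0.388 -0.492 0.780
outer loop
vertex -0.714 0.604 1.875
vertex -0.357 1.398 2.198
vertex -1.748 1.24 2.79
endloop
endfacet
facet normal -0.658 0.287 0.696
outer loop
vertex -0.923 3.621 1.347
vertex -0.773 2.965 1.759
vertex -0.351 3.618 1.889
endloop
endfacet
facet normal -0.357 0.853 0.381
outer loop
vertex -0.923 3.621 1.347
vertex -0.351 3.618 1.889
vertex -0.235 3.976 1.196
endloop
endfacet
facet normal -0.489 0.812 -0.318
outer loop
vertex -0.923 3.621 1.347
vertex -0.235 3.976 1.196
vertex -0.587 3.545 0.637
endloop
endfacet
facet normal -0.872 0.220 -0.436
outer loop
vertex -0.923 3.621 1.347
vertex -0.587 3.545 0.637
vertex -0.919 2.92 0.985
endloop
endfacet
facet normal -0.976 -0.104 0.190
outer loop
vertex -0.923 3.621 1.347
vertex -0.919 2.92 0.985
vertex -0.773 2.965 1.759
endloop
endfacet
facet normal 0.349 0.807 0.476
outer loop
vertex -0.235 3.976 1.196
vertex -0.351 3.618 1.889
vertex 0.339 3.54 1.515
endloop
endfacet
facet normal -0.138 -0.107 0.985
outer loop
vertex -0.351 3.618 1.889
vertex -0.773 2.965 1.759
vertex 0.007 2.915 1.863
endloop
endfacet
facet normal -0.653 -0.739 0.166
outer loop
vertex -0.773 2.965 1.759
vertex -0.919 2.92 0.985
vertex -0.345 2.484 1.304
endloop
endfacet
facet normal -0.484 -0.215 -0.848
outer loop
vertex -0.919 2.92 0.985
vertex -0.587 3.545 0.637
vertex -0.229 2.842 0.611
endloop
endfacet
facet normal 0.135 0.742 -0.657
outer loop
vertex -0.587 3.545 0.637
vertex -0.235 3.976 1.196
vertex 0.193 3.495 0.741
endloop
endfacet
facet normal 0.872 -0.220 0.436
outer loop
vertex 0.343 2.839 1.153
vertex 0.339 3.54 1.515
vertex 0.007 2.915 1.863
endloop
endfacet
facet normal 0.489 -0.812 0.318
outer loop
vertex 0.343 2.839 1.153
vertex 0.007 2.915 1.863
vertex -0.345 2.484 1.304
endloop
endfacet
facet normal 0.357 -0.853 -0.381
outer loop
vertex 0.343 2.839 1.153
vertex -0.345 2.484 1.304
vertex -0.229 2.842 0.611
endloop
endfacet
facet normal 0.658 -0.287 -0.696
outer loop
vertex 0.343 2.839 1.153
vertex -0.229 2.842 0.611
vertex 0.193 3.495 0.741
endloop
endfacet
facet normal 0.976 0.104 -0.190
outer loop
vertex 0.343 2.839 1.153
vertex 0.193 3.495 0.741
vertex 0.339 3.54 1.515
endloop
endfacet
facet normal 0.484 0.215 0.848
outer loop
vertex 0.007 2.915 1.863
vertex 0.339 3.54 1.515
vertex -0.351 3.618 1.889
endloop
endfacet
facet normal -0.135 -0.742 0.657
outer loop
vertex -0.345 2.484 1.304
vertex 0.007 2.915 1.863
vertex -0.773 2.965 1.759
endloop
endfacet
facet normal -0.349 -0.807 -0.476
outer loop
vertex -0.229 2.842 0.611
vertex -0.345 2.484 1.304
vertex -0.919 2.92 0.985
endloop
endfacet
facet normal 0.138 0.107 -0.985
outer loop
vertex 0.193 3.495 0.741
vertex -0.229 2.842 0.611
vertex -0.587 3.545 0.637
endloop
endfacet
facet normal 0.653 0.739 -0.166
outer loop
vertex 0.339 3.54 1.515
vertex 0.193 3.495 0.741
vertex -0.235 3.976 1.196
endloop
endfacet

endsolid


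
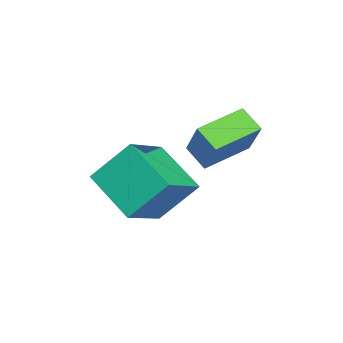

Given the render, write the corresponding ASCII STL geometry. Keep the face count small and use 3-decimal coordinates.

solid 
facet normal -0.637 -0.633 0.440
outer loop
vertex 0.816 0.494 -1.177
vertex -0.718 1.308 -2.229
vertex 1.098 -0.738 -2.541
endloop
endfacet
facet normal 0.755 -0.401 0.518
outer loop
vertex 2.418 0.572 -3.451
vertex 0.816 0.494 -1.177
vertex 1.098 -0.738 -2.541
endloop
endfacet
facet normal -0.638 -0.633 0.439
outer loop
vertex 1.098 -0.738 -2.541
vertex -0.718 1.308 -2.229
vertex -0.435 0.076 -3.594
endloop
endfacet
facet normal 0.152 -0.663 -0.733
outer loop
vertex -0.435 0.076 -3.594
vertex 2.418 0.572 -3.451
vertex 1.098 -0.738 -2.541
endloop
endfacet
facet normal -0.152 0.662 0.734
outer loop
vertex 0.816 0.494 -1.177
vertex 0.602 2.618 -3.139
vertex -0.718 1.308 -2.229
endloop
endfacet
facet normal 0.755 -0.401 0.518
outer loop
vertex 2.135 1.804 -2.086
vertex 0.816 0.494 -1.177
vertex 2.418 0.572 -3.451
endloop
endfacet
facet normal -0.152 0.662 0.734
outer loop
vertex 2.135 1.804 -2.086
vertex 0.602 2.618 -3.139
vertex 0.816 0.494 -1.177
endloop
endfacet
facet normal -0.755 0.401 -0.518
outer loop
vertex -0.718 1.308 -2.229
vertex 0.602 2.618 -3.139
vertex -0.435 0.076 -3.594
endloop
endfacet
facet normal 0.152 -0.662 -0.734
outer loop
vertex 0.884 1.386 -4.503
vertex 2.418 0.572 -3.451
vertex -0.435 0.076 -3.594
endloop
endfacet
facet normal -0.755 0.401 -0.518
outer loop
vertex -0.435 0.076 -3.594
vertex 0.602 2.618 -3.139
vertex 0.884 1.386 -4.503
endloop
endfacet
facet normal 0.637 0.633 -0.439
outer loop
vertex 0.884 1.386 -4.503
vertex 2.135 1.804 -2.086
vertex 2.418 0.572 -3.451
endloop
endfacet
facet normal 0.638 0.633 -0.439
outer loop
vertex 0.602 2.618 -3.139
vertex 2.135 1.804 -2.086
vertex 0.884 1.386 -4.503
endloop
endfacet
facet normal -0.629 0.756 0.181
outer loop
vertex -1.648 3.447 -1.8
vertex -0.737 3.851 -0.325
vertex -1.056 4.067 -2.335
endloop
endfacet
facet normal -0.511 -0.227 -0.829
outer loop
vertex 0.057 2.729 -2.655
vertex -1.648 3.447 -1.8
vertex -1.056 4.067 -2.335
endloop
endfacet
facet normal -0.629 0.756 0.181
outer loop
vertex -1.056 4.067 -2.335
vertex -0.737 3.851 -0.325
vertex -0.146 4.471 -0.86
endloop
endfacet
facet normal 0.586 0.614 -0.529
outer loop
vertex -0.146 4.471 -0.86
vertex 0.057 2.729 -2.655
vertex -1.056 4.067 -2.335
endloop
endfacet
facet normal -0.585 -0.614 0.530
outer loop
vertex -1.648 3.447 -1.8
vertex 0.376 2.513 -0.645
vertex -0.737 3.851 -0.325
endloop
endfacet
facet normal -0.511 -0.228 -0.829
outer loop
vertex -0.534 2.109 -2.12
vertex -1.648 3.447 -1.8
vertex 0.057 2.729 -2.655
endloop
endfacet
facet normal -0.585 -0.614 0.529
outer loop
vertex -0.534 2.109 -2.12
vertex 0.376 2.513 -0.645
vertex -1.648 3.447 -1.8
endloop
endfacet
facet normal 0.512 0.227 0.829
outer loop
vertex -0.737 3.851 -0.325
vertex 0.376 2.513 -0.645
vertex -0.146 4.471 -0.86
endloop
endfacet
facet normal 0.585 0.614 -0.530
outer loop
vertex 0.968 3.133 -1.18
vertex 0.057 2.729 -2.655
vertex -0.146 4.471 -0.86
endloop
endfacet
facet normal 0.511 0.227 0.829
outer loop
vertex -0.146 4.471 -0.86
vertex 0.376 2.513 -0.645
vertex 0.968 3.133 -1.18
endloop
endfacet
facet normal 0.629 -0.756 -0.181
outer loop
vertex 0.968 3.133 -1.18
vertex -0.534 2.109 -2.12
vertex 0.057 2.729 -2.655
endloop
endfacet
facet normal 0.629 -0.756 -0.181
outer loop
vertex 0.376 2.513 -0.645
vertex -0.534 2.109 -2.12
vertex 0.968 3.133 -1.18
endloop
endfacet

endsolid


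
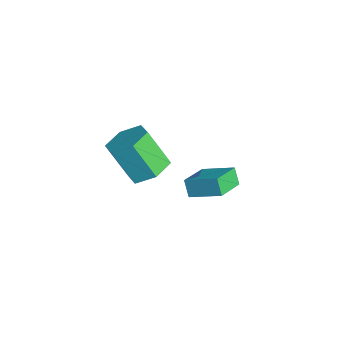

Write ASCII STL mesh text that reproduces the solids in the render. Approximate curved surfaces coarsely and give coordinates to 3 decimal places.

solid 
facet normal -0.539 -0.051 0.841
outer loop
vertex 2.248 1.865 -1.104
vertex 1.208 3.114 -1.695
vertex 1.215 0.658 -1.838
endloop
endfacet
facet normal 0.601 -0.722 0.342
outer loop
vertex 1.732 0.706 -2.645
vertex 2.248 1.865 -1.104
vertex 1.215 0.658 -1.838
endloop
endfacet
facet normal -0.539 -0.051 0.841
outer loop
vertex 1.215 0.658 -1.838
vertex 1.208 3.114 -1.695
vertex 0.175 1.907 -2.429
endloop
endfacet
facet normal -0.590 -0.690 -0.419
outer loop
vertex 0.175 1.907 -2.429
vertex 1.732 0.706 -2.645
vertex 1.215 0.658 -1.838
endloop
endfacet
facet normal 0.590 0.690 0.419
outer loop
vertex 2.248 1.865 -1.104
vertex 1.725 3.162 -2.502
vertex 1.208 3.114 -1.695
endloop
endfacet
facet normal 0.601 -0.722 0.342
outer loop
vertex 2.765 1.913 -1.911
vertex 2.248 1.865 -1.104
vertex 1.732 0.706 -2.645
endloop
endfacet
facet normal 0.590 0.690 0.419
outer loop
vertex 2.765 1.913 -1.911
vertex 1.725 3.162 -2.502
vertex 2.248 1.865 -1.104
endloop
endfacet
facet normal -0.601 0.722 -0.342
outer loop
vertex 1.208 3.114 -1.695
vertex 1.725 3.162 -2.502
vertex 0.175 1.907 -2.429
endloop
endfacet
facet normal -0.590 -0.690 -0.419
outer loop
vertex 0.692 1.955 -3.236
vertex 1.732 0.706 -2.645
vertex 0.175 1.907 -2.429
endloop
endfacet
facet normal -0.601 0.722 -0.342
outer loop
vertex 0.175 1.907 -2.429
vertex 1.725 3.162 -2.502
vertex 0.692 1.955 -3.236
endloop
endfacet
facet normal 0.539 0.051 -0.841
outer loop
vertex 0.692 1.955 -3.236
vertex 2.765 1.913 -1.911
vertex 1.732 0.706 -2.645
endloop
endfacet
facet normal 0.539 0.051 -0.841
outer loop
vertex 1.725 3.162 -2.502
vertex 2.765 1.913 -1.911
vertex 0.692 1.955 -3.236
endloop
endfacet
facet normal 0.384 0.386 -0.839
outer loop
vertex 4.379 -1.714 2.392
vertex 3.394 -1.695 1.95
vertex 3.752 -0.842 2.506
endloop
endfacet
facet normal 0.718 0.447 0.534
outer loop
vertex 4.379 -1.714 2.392
vertex 3.752 -0.842 2.506
vertex 3.591 -2.503 4.113
endloop
endfacet
facet normal 0.718 0.447 0.534
outer loop
vertex 3.591 -2.503 4.113
vertex 3.752 -0.842 2.506
vertex 2.965 -1.631 4.226
endloop
endfacet
facet normal -0.384 -0.385 0.839
outer loop
vertex 3.591 -2.503 4.113
vertex 2.965 -1.631 4.226
vertex 2.606 -2.485 3.67
endloop
endfacet
facet normal 0.385 0.385 -0.839
outer loop
vertex 3.752 -0.842 2.506
vertex 3.394 -1.695 1.95
vertex 2.767 -0.823 2.063
endloop
endfacet
facet normal -0.143 0.923 0.358
outer loop
vertex 3.752 -0.842 2.506
vertex 2.767 -0.823 2.063
vertex 2.965 -1.631 4.226
endloop
endfacet
facet normal -0.143 0.923 0.358
outer loop
vertex 2.965 -1.631 4.226
vertex 2.767 -0.823 2.063
vertex 1.98 -1.612 3.784
endloop
endfacet
facet normal -0.384 -0.385 0.839
outer loop
vertex 2.965 -1.631 4.226
vertex 1.98 -1.612 3.784
vertex 2.606 -2.485 3.67
endloop
endfacet
facet normal 0.384 0.385 -0.839
outer loop
vertex 2.767 -0.823 2.063
vertex 3.394 -1.695 1.95
vertex 2.409 -1.677 1.507
endloop
endfacet
facet normal -0.862 0.476 -0.176
outer loop
vertex 2.767 -0.823 2.063
vertex 2.409 -1.677 1.507
vertex 1.98 -1.612 3.784
endloop
endfacet
facet normal -0.861 0.477 -0.176
outer loop
vertex 1.98 -1.612 3.784
vertex 2.409 -1.677 1.507
vertex 1.621 -2.466 3.228
endloop
endfacet
facet normal -0.384 -0.385 0.839
outer loop
vertex 1.98 -1.612 3.784
vertex 1.621 -2.466 3.228
vertex 2.606 -2.485 3.67
endloop
endfacet
facet normal 0.384 0.385 -0.839
outer loop
vertex 2.409 -1.677 1.507
vertex 3.394 -1.695 1.95
vertex 3.035 -2.549 1.394
endloop
endfacet
facet normal -0.718 -0.447 -0.534
outer loop
vertex 2.409 -1.677 1.507
vertex 3.035 -2.549 1.394
vertex 1.621 -2.466 3.228
endloop
endfacet
facet normal -0.718 -0.447 -0.534
outer loop
vertex 1.621 -2.466 3.228
vertex 3.035 -2.549 1.394
vertex 2.248 -3.338 3.114
endloop
endfacet
facet normal -0.384 -0.386 0.839
outer loop
vertex 1.621 -2.466 3.228
vertex 2.248 -3.338 3.114
vertex 2.606 -2.485 3.67
endloop
endfacet
facet normal 0.384 0.385 -0.839
outer loop
vertex 3.035 -2.549 1.394
vertex 3.394 -1.695 1.95
vertex 4.02 -2.568 1.836
endloop
endfacet
facet normal 0.143 -0.923 -0.358
outer loop
vertex 3.035 -2.549 1.394
vertex 4.02 -2.568 1.836
vertex 2.248 -3.338 3.114
endloop
endfacet
facet normal 0.143 -0.923 -0.358
outer loop
vertex 2.248 -3.338 3.114
vertex 4.02 -2.568 1.836
vertex 3.233 -3.357 3.557
endloop
endfacet
facet normal -0.385 -0.385 0.839
outer loop
vertex 2.248 -3.338 3.114
vertex 3.233 -3.357 3.557
vertex 2.606 -2.485 3.67
endloop
endfacet
facet normal 0.384 0.385 -0.839
outer loop
vertex 4.02 -2.568 1.836
vertex 3.394 -1.695 1.95
vertex 4.379 -1.714 2.392
endloop
endfacet
facet normal 0.862 -0.476 0.176
outer loop
vertex 4.02 -2.568 1.836
vertex 4.379 -1.714 2.392
vertex 3.233 -3.357 3.557
endloop
endfacet
facet normal 0.862 -0.476 0.176
outer loop
vertex 3.233 -3.357 3.557
vertex 4.379 -1.714 2.392
vertex 3.591 -2.503 4.113
endloop
endfacet
facet normal -0.384 -0.385 0.839
outer loop
vertex 3.233 -3.357 3.557
vertex 3.591 -2.503 4.113
vertex 2.606 -2.485 3.67
endloop
endfacet

endsolid


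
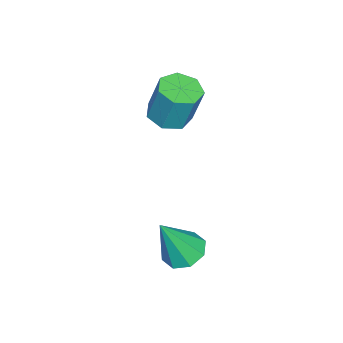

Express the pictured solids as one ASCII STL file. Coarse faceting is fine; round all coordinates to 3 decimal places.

solid 
facet normal -0.321 0.302 -0.898
outer loop
vertex 3.496 2.933 0.464
vertex 3.022 2.605 0.523
vertex 3.161 3.151 0.657
endloop
endfacet
facet normal 0.649 0.658 0.383
outer loop
vertex 3.496 2.933 0.464
vertex 3.161 3.151 0.657
vertex 3.478 2.175 1.797
endloop
endfacet
facet normal -0.322 0.302 -0.897
outer loop
vertex 3.161 3.151 0.657
vertex 3.022 2.605 0.523
vertex 2.745 3.049 0.772
endloop
endfacet
facet normal -0.006 0.759 0.651
outer loop
vertex 3.161 3.151 0.657
vertex 2.745 3.049 0.772
vertex 3.478 2.175 1.797
endloop
endfacet
facet normal -0.322 0.303 -0.897
outer loop
vertex 2.745 3.049 0.772
vertex 3.022 2.605 0.523
vertex 2.491 2.687 0.741
endloop
endfacet
facet normal -0.592 0.353 0.724
outer loop
vertex 2.745 3.049 0.772
vertex 2.491 2.687 0.741
vertex 3.478 2.175 1.797
endloop
endfacet
facet normal -0.322 0.302 -0.897
outer loop
vertex 2.491 2.687 0.741
vertex 3.022 2.605 0.523
vertex 2.548 2.276 0.582
endloop
endfacet
facet normal -0.765 -0.322 0.558
outer loop
vertex 2.491 2.687 0.741
vertex 2.548 2.276 0.582
vertex 3.478 2.175 1.797
endloop
endfacet
facet normal -0.321 0.302 -0.898
outer loop
vertex 2.548 2.276 0.582
vertex 3.022 2.605 0.523
vertex 2.883 2.058 0.389
endloop
endfacet
facet normal -0.422 -0.871 0.251
outer loop
vertex 2.548 2.276 0.582
vertex 2.883 2.058 0.389
vertex 3.478 2.175 1.797
endloop
endfacet
facet normal -0.322 0.302 -0.897
outer loop
vertex 2.883 2.058 0.389
vertex 3.022 2.605 0.523
vertex 3.299 2.16 0.274
endloop
endfacet
facet normal 0.233 -0.972 -0.018
outer loop
vertex 2.883 2.058 0.389
vertex 3.299 2.16 0.274
vertex 3.478 2.175 1.797
endloop
endfacet
facet normal -0.322 0.302 -0.897
outer loop
vertex 3.299 2.16 0.274
vertex 3.022 2.605 0.523
vertex 3.553 2.523 0.305
endloop
endfacet
facet normal 0.820 -0.566 -0.091
outer loop
vertex 3.299 2.16 0.274
vertex 3.553 2.523 0.305
vertex 3.478 2.175 1.797
endloop
endfacet
facet normal -0.321 0.303 -0.897
outer loop
vertex 3.553 2.523 0.305
vertex 3.022 2.605 0.523
vertex 3.496 2.933 0.464
endloop
endfacet
facet normal 0.991 0.109 0.075
outer loop
vertex 3.553 2.523 0.305
vertex 3.496 2.933 0.464
vertex 3.478 2.175 1.797
endloop
endfacet
facet normal -0.074 -0.284 -0.956
outer loop
vertex 0.522 0.805 2.907
vertex 0.126 1.231 2.811
vertex 0.713 1.256 2.758
endloop
endfacet
facet normal 0.925 -0.378 0.040
outer loop
vertex 0.522 0.805 2.907
vertex 0.713 1.256 2.758
vertex 0.611 1.143 4.044
endloop
endfacet
facet normal 0.926 -0.377 0.040
outer loop
vertex 0.611 1.143 4.044
vertex 0.713 1.256 2.758
vertex 0.801 1.594 3.895
endloop
endfacet
facet normal 0.076 0.284 0.956
outer loop
vertex 0.611 1.143 4.044
vertex 0.801 1.594 3.895
vertex 0.214 1.569 3.949
endloop
endfacet
facet normal -0.074 -0.284 -0.956
outer loop
vertex 0.713 1.256 2.758
vertex 0.126 1.231 2.811
vertex 0.461 1.688 2.649
endloop
endfacet
facet normal 0.867 0.455 -0.202
outer loop
vertex 0.713 1.256 2.758
vertex 0.461 1.688 2.649
vertex 0.801 1.594 3.895
endloop
endfacet
facet normal 0.868 0.452 -0.203
outer loop
vertex 0.801 1.594 3.895
vertex 0.461 1.688 2.649
vertex 0.55 2.027 3.786
endloop
endfacet
facet normal 0.076 0.285 0.956
outer loop
vertex 0.801 1.594 3.895
vertex 0.55 2.027 3.786
vertex 0.214 1.569 3.949
endloop
endfacet
facet normal -0.074 -0.284 -0.956
outer loop
vertex 0.461 1.688 2.649
vertex 0.126 1.231 2.811
vertex -0.043 1.776 2.662
endloop
endfacet
facet normal 0.157 0.943 -0.293
outer loop
vertex 0.461 1.688 2.649
vertex -0.043 1.776 2.662
vertex 0.55 2.027 3.786
endloop
endfacet
facet normal 0.154 0.944 -0.292
outer loop
vertex 0.55 2.027 3.786
vertex -0.043 1.776 2.662
vertex 0.045 2.114 3.8
endloop
endfacet
facet normal 0.076 0.285 0.956
outer loop
vertex 0.55 2.027 3.786
vertex 0.045 2.114 3.8
vertex 0.214 1.569 3.949
endloop
endfacet
facet normal -0.075 -0.285 -0.956
outer loop
vertex -0.043 1.776 2.662
vertex 0.126 1.231 2.811
vertex -0.42 1.453 2.788
endloop
endfacet
facet normal -0.673 0.722 -0.162
outer loop
vertex -0.043 1.776 2.662
vertex -0.42 1.453 2.788
vertex 0.045 2.114 3.8
endloop
endfacet
facet normal -0.672 0.723 -0.164
outer loop
vertex 0.045 2.114 3.8
vertex -0.42 1.453 2.788
vertex -0.332 1.792 3.925
endloop
endfacet
facet normal 0.074 0.284 0.956
outer loop
vertex 0.045 2.114 3.8
vertex -0.332 1.792 3.925
vertex 0.214 1.569 3.949
endloop
endfacet
facet normal -0.075 -0.284 -0.956
outer loop
vertex -0.42 1.453 2.788
vertex 0.126 1.231 2.811
vertex -0.386 0.963 2.931
endloop
endfacet
facet normal -0.995 -0.043 0.090
outer loop
vertex -0.42 1.453 2.788
vertex -0.386 0.963 2.931
vertex -0.332 1.792 3.925
endloop
endfacet
facet normal -0.995 -0.044 0.091
outer loop
vertex -0.332 1.792 3.925
vertex -0.386 0.963 2.931
vertex -0.297 1.301 4.068
endloop
endfacet
facet normal 0.074 0.284 0.956
outer loop
vertex -0.332 1.792 3.925
vertex -0.297 1.301 4.068
vertex 0.214 1.569 3.949
endloop
endfacet
facet normal -0.075 -0.284 -0.956
outer loop
vertex -0.386 0.963 2.931
vertex 0.126 1.231 2.811
vertex 0.033 0.674 2.984
endloop
endfacet
facet normal -0.569 -0.775 0.275
outer loop
vertex -0.386 0.963 2.931
vertex 0.033 0.674 2.984
vertex -0.297 1.301 4.068
endloop
endfacet
facet normal -0.568 -0.776 0.276
outer loop
vertex -0.297 1.301 4.068
vertex 0.033 0.674 2.984
vertex 0.122 1.013 4.121
endloop
endfacet
facet normal 0.074 0.284 0.956
outer loop
vertex -0.297 1.301 4.068
vertex 0.122 1.013 4.121
vertex 0.214 1.569 3.949
endloop
endfacet
facet normal -0.074 -0.284 -0.956
outer loop
vertex 0.033 0.674 2.984
vertex 0.126 1.231 2.811
vertex 0.522 0.805 2.907
endloop
endfacet
facet normal 0.287 -0.924 0.253
outer loop
vertex 0.033 0.674 2.984
vertex 0.522 0.805 2.907
vertex 0.122 1.013 4.121
endloop
endfacet
facet normal 0.286 -0.925 0.252
outer loop
vertex 0.122 1.013 4.121
vertex 0.522 0.805 2.907
vertex 0.611 1.143 4.044
endloop
endfacet
facet normal 0.075 0.283 0.956
outer loop
vertex 0.122 1.013 4.121
vertex 0.611 1.143 4.044
vertex 0.214 1.569 3.949
endloop
endfacet

endsolid


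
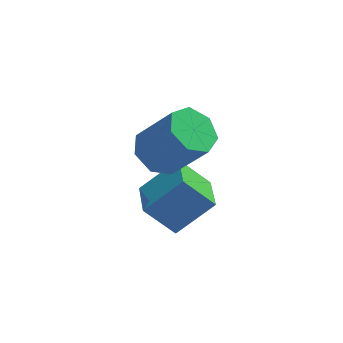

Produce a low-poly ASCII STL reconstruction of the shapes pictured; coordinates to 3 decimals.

solid 
facet normal -0.560 0.241 -0.793
outer loop
vertex 1.367 1.867 -1.254
vertex 0.734 1.836 -0.816
vertex 1.191 2.439 -0.956
endloop
endfacet
facet normal 0.786 0.458 -0.416
outer loop
vertex 1.367 1.867 -1.254
vertex 1.191 2.439 -0.956
vertex 2.279 1.476 0.039
endloop
endfacet
facet normal 0.786 0.458 -0.416
outer loop
vertex 2.279 1.476 0.039
vertex 1.191 2.439 -0.956
vertex 2.103 2.048 0.336
endloop
endfacet
facet normal 0.560 -0.240 0.793
outer loop
vertex 2.279 1.476 0.039
vertex 2.103 2.048 0.336
vertex 1.646 1.444 0.476
endloop
endfacet
facet normal -0.559 0.240 -0.794
outer loop
vertex 1.191 2.439 -0.956
vertex 0.734 1.836 -0.816
vertex 0.671 2.557 -0.554
endloop
endfacet
facet normal 0.285 0.955 0.088
outer loop
vertex 1.191 2.439 -0.956
vertex 0.671 2.557 -0.554
vertex 2.103 2.048 0.336
endloop
endfacet
facet normal 0.284 0.955 0.089
outer loop
vertex 2.103 2.048 0.336
vertex 0.671 2.557 -0.554
vertex 1.583 2.165 0.739
endloop
endfacet
facet normal 0.560 -0.240 0.793
outer loop
vertex 2.103 2.048 0.336
vertex 1.583 2.165 0.739
vertex 1.646 1.444 0.476
endloop
endfacet
facet normal -0.560 0.239 -0.793
outer loop
vertex 0.671 2.557 -0.554
vertex 0.734 1.836 -0.816
vertex 0.198 2.131 -0.349
endloop
endfacet
facet normal -0.432 0.733 0.526
outer loop
vertex 0.671 2.557 -0.554
vertex 0.198 2.131 -0.349
vertex 1.583 2.165 0.739
endloop
endfacet
facet normal -0.431 0.733 0.526
outer loop
vertex 1.583 2.165 0.739
vertex 0.198 2.131 -0.349
vertex 1.111 1.74 0.944
endloop
endfacet
facet normal 0.560 -0.240 0.793
outer loop
vertex 1.583 2.165 0.739
vertex 1.111 1.74 0.944
vertex 1.646 1.444 0.476
endloop
endfacet
facet normal -0.559 0.240 -0.793
outer loop
vertex 0.198 2.131 -0.349
vertex 0.734 1.836 -0.816
vertex 0.129 1.483 -0.496
endloop
endfacet
facet normal -0.822 -0.041 0.568
outer loop
vertex 0.198 2.131 -0.349
vertex 0.129 1.483 -0.496
vertex 1.111 1.74 0.944
endloop
endfacet
facet normal -0.822 -0.040 0.568
outer loop
vertex 1.111 1.74 0.944
vertex 0.129 1.483 -0.496
vertex 1.041 1.092 0.797
endloop
endfacet
facet normal 0.560 -0.240 0.793
outer loop
vertex 1.111 1.74 0.944
vertex 1.041 1.092 0.797
vertex 1.646 1.444 0.476
endloop
endfacet
facet normal -0.560 0.240 -0.793
outer loop
vertex 0.129 1.483 -0.496
vertex 0.734 1.836 -0.816
vertex 0.515 1.1 -0.884
endloop
endfacet
facet normal -0.594 -0.783 0.182
outer loop
vertex 0.129 1.483 -0.496
vertex 0.515 1.1 -0.884
vertex 1.041 1.092 0.797
endloop
endfacet
facet normal -0.593 -0.784 0.182
outer loop
vertex 1.041 1.092 0.797
vertex 0.515 1.1 -0.884
vertex 1.428 0.709 0.408
endloop
endfacet
facet normal 0.560 -0.239 0.793
outer loop
vertex 1.041 1.092 0.797
vertex 1.428 0.709 0.408
vertex 1.646 1.444 0.476
endloop
endfacet
facet normal -0.561 0.240 -0.793
outer loop
vertex 0.515 1.1 -0.884
vertex 0.734 1.836 -0.816
vertex 1.066 1.271 -1.222
endloop
endfacet
facet normal 0.081 -0.937 -0.341
outer loop
vertex 0.515 1.1 -0.884
vertex 1.066 1.271 -1.222
vertex 1.428 0.709 0.408
endloop
endfacet
facet normal 0.082 -0.936 -0.341
outer loop
vertex 1.428 0.709 0.408
vertex 1.066 1.271 -1.222
vertex 1.979 0.88 0.071
endloop
endfacet
facet normal 0.560 -0.239 0.793
outer loop
vertex 1.428 0.709 0.408
vertex 1.979 0.88 0.071
vertex 1.646 1.444 0.476
endloop
endfacet
facet normal -0.560 0.240 -0.793
outer loop
vertex 1.066 1.271 -1.222
vertex 0.734 1.836 -0.816
vertex 1.367 1.867 -1.254
endloop
endfacet
facet normal 0.696 -0.384 -0.607
outer loop
vertex 1.066 1.271 -1.222
vertex 1.367 1.867 -1.254
vertex 1.979 0.88 0.071
endloop
endfacet
facet normal 0.696 -0.383 -0.607
outer loop
vertex 1.979 0.88 0.071
vertex 1.367 1.867 -1.254
vertex 2.279 1.476 0.039
endloop
endfacet
facet normal 0.560 -0.239 0.793
outer loop
vertex 1.979 0.88 0.071
vertex 2.279 1.476 0.039
vertex 1.646 1.444 0.476
endloop
endfacet
facet normal -0.676 0.142 0.723
outer loop
vertex 1.35 1.031 -1.317
vertex 1.313 2.211 -1.583
vertex 0.289 0.785 -2.26
endloop
endfacet
facet normal 0.031 -0.975 0.220
outer loop
vertex 1.127 0.609 -3.157
vertex 1.35 1.031 -1.317
vertex 0.289 0.785 -2.26
endloop
endfacet
facet normal -0.675 0.141 0.724
outer loop
vertex 0.289 0.785 -2.26
vertex 1.313 2.211 -1.583
vertex 0.252 1.965 -2.525
endloop
endfacet
facet normal -0.737 -0.170 -0.655
outer loop
vertex 0.252 1.965 -2.525
vertex 1.127 0.609 -3.157
vertex 0.289 0.785 -2.26
endloop
endfacet
facet normal 0.736 0.171 0.655
outer loop
vertex 1.35 1.031 -1.317
vertex 2.151 2.035 -2.48
vertex 1.313 2.211 -1.583
endloop
endfacet
facet normal 0.031 -0.975 0.220
outer loop
vertex 2.188 0.855 -2.215
vertex 1.35 1.031 -1.317
vertex 1.127 0.609 -3.157
endloop
endfacet
facet normal 0.737 0.170 0.654
outer loop
vertex 2.188 0.855 -2.215
vertex 2.151 2.035 -2.48
vertex 1.35 1.031 -1.317
endloop
endfacet
facet normal -0.031 0.975 -0.220
outer loop
vertex 1.313 2.211 -1.583
vertex 2.151 2.035 -2.48
vertex 0.252 1.965 -2.525
endloop
endfacet
facet normal -0.737 -0.171 -0.654
outer loop
vertex 1.09 1.789 -3.423
vertex 1.127 0.609 -3.157
vertex 0.252 1.965 -2.525
endloop
endfacet
facet normal -0.031 0.975 -0.220
outer loop
vertex 0.252 1.965 -2.525
vertex 2.151 2.035 -2.48
vertex 1.09 1.789 -3.423
endloop
endfacet
facet normal 0.675 -0.142 -0.724
outer loop
vertex 1.09 1.789 -3.423
vertex 2.188 0.855 -2.215
vertex 1.127 0.609 -3.157
endloop
endfacet
facet normal 0.676 -0.141 -0.723
outer loop
vertex 2.151 2.035 -2.48
vertex 2.188 0.855 -2.215
vertex 1.09 1.789 -3.423
endloop
endfacet

endsolid


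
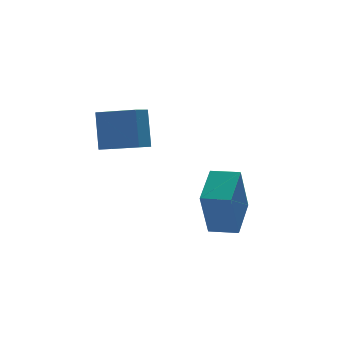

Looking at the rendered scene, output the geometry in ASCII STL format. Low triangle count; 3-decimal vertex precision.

solid 
facet normal -0.718 -0.603 0.347
outer loop
vertex -2.851 0.615 -0.176
vertex -3.931 1.7 -0.527
vertex -3.029 -0.06 -1.715
endloop
endfacet
facet normal 0.687 -0.691 0.224
outer loop
vertex -2.289 0.56 -2.073
vertex -2.851 0.615 -0.176
vertex -3.029 -0.06 -1.715
endloop
endfacet
facet normal -0.718 -0.603 0.348
outer loop
vertex -3.029 -0.06 -1.715
vertex -3.931 1.7 -0.527
vertex -4.109 1.024 -2.066
endloop
endfacet
facet normal -0.105 -0.400 -0.910
outer loop
vertex -4.109 1.024 -2.066
vertex -2.289 0.56 -2.073
vertex -3.029 -0.06 -1.715
endloop
endfacet
facet normal 0.106 0.400 0.911
outer loop
vertex -2.851 0.615 -0.176
vertex -3.191 2.32 -0.885
vertex -3.931 1.7 -0.527
endloop
endfacet
facet normal 0.688 -0.691 0.224
outer loop
vertex -2.111 1.236 -0.534
vertex -2.851 0.615 -0.176
vertex -2.289 0.56 -2.073
endloop
endfacet
facet normal 0.105 0.400 0.911
outer loop
vertex -2.111 1.236 -0.534
vertex -3.191 2.32 -0.885
vertex -2.851 0.615 -0.176
endloop
endfacet
facet normal -0.687 0.691 -0.224
outer loop
vertex -3.931 1.7 -0.527
vertex -3.191 2.32 -0.885
vertex -4.109 1.024 -2.066
endloop
endfacet
facet normal -0.105 -0.399 -0.911
outer loop
vertex -3.369 1.645 -2.424
vertex -2.289 0.56 -2.073
vertex -4.109 1.024 -2.066
endloop
endfacet
facet normal -0.688 0.691 -0.223
outer loop
vertex -4.109 1.024 -2.066
vertex -3.191 2.32 -0.885
vertex -3.369 1.645 -2.424
endloop
endfacet
facet normal 0.718 0.603 -0.348
outer loop
vertex -3.369 1.645 -2.424
vertex -2.111 1.236 -0.534
vertex -2.289 0.56 -2.073
endloop
endfacet
facet normal 0.718 0.603 -0.348
outer loop
vertex -3.191 2.32 -0.885
vertex -2.111 1.236 -0.534
vertex -3.369 1.645 -2.424
endloop
endfacet
facet normal -0.764 0.643 -0.059
outer loop
vertex -2.021 -2.861 -3.231
vertex -1.028 -1.624 -2.618
vertex -1.445 -2.356 -5.186
endloop
endfacet
facet normal -0.584 -0.728 -0.360
outer loop
vertex -0.612 -3.056 -5.122
vertex -2.021 -2.861 -3.231
vertex -1.445 -2.356 -5.186
endloop
endfacet
facet normal -0.764 0.643 -0.059
outer loop
vertex -1.445 -2.356 -5.186
vertex -1.028 -1.624 -2.618
vertex -0.452 -1.119 -4.574
endloop
endfacet
facet normal 0.274 0.241 -0.931
outer loop
vertex -0.452 -1.119 -4.574
vertex -0.612 -3.056 -5.122
vertex -1.445 -2.356 -5.186
endloop
endfacet
facet normal -0.274 -0.241 0.931
outer loop
vertex -2.021 -2.861 -3.231
vertex -0.195 -2.324 -2.554
vertex -1.028 -1.624 -2.618
endloop
endfacet
facet normal -0.584 -0.728 -0.360
outer loop
vertex -1.188 -3.561 -3.166
vertex -2.021 -2.861 -3.231
vertex -0.612 -3.056 -5.122
endloop
endfacet
facet normal -0.275 -0.240 0.931
outer loop
vertex -1.188 -3.561 -3.166
vertex -0.195 -2.324 -2.554
vertex -2.021 -2.861 -3.231
endloop
endfacet
facet normal 0.584 0.728 0.360
outer loop
vertex -1.028 -1.624 -2.618
vertex -0.195 -2.324 -2.554
vertex -0.452 -1.119 -4.574
endloop
endfacet
facet normal 0.275 0.241 -0.931
outer loop
vertex 0.381 -1.819 -4.509
vertex -0.612 -3.056 -5.122
vertex -0.452 -1.119 -4.574
endloop
endfacet
facet normal 0.584 0.728 0.360
outer loop
vertex -0.452 -1.119 -4.574
vertex -0.195 -2.324 -2.554
vertex 0.381 -1.819 -4.509
endloop
endfacet
facet normal 0.764 -0.643 0.059
outer loop
vertex 0.381 -1.819 -4.509
vertex -1.188 -3.561 -3.166
vertex -0.612 -3.056 -5.122
endloop
endfacet
facet normal 0.764 -0.643 0.059
outer loop
vertex -0.195 -2.324 -2.554
vertex -1.188 -3.561 -3.166
vertex 0.381 -1.819 -4.509
endloop
endfacet

endsolid


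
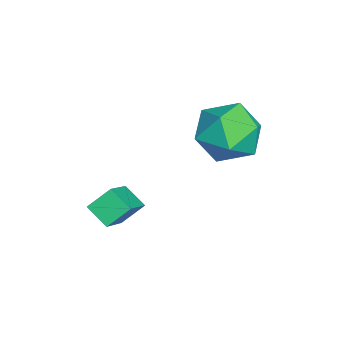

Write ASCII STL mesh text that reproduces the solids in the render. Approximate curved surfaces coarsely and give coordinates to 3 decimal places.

solid 
facet normal -0.231 -0.271 0.935
outer loop
vertex 0.806 3.29 1.415
vertex 0.893 2.167 1.111
vertex 1.83 2.738 1.508
endloop
endfacet
facet normal 0.109 0.358 0.927
outer loop
vertex 0.806 3.29 1.415
vertex 1.83 2.738 1.508
vertex 1.791 3.828 1.092
endloop
endfacet
facet normal -0.270 0.808 0.524
outer loop
vertex 0.806 3.29 1.415
vertex 1.791 3.828 1.092
vertex 0.829 3.93 0.439
endloop
endfacet
facet normal -0.843 0.459 0.281
outer loop
vertex 0.806 3.29 1.415
vertex 0.829 3.93 0.439
vertex 0.274 2.903 0.451
endloop
endfacet
facet normal -0.819 -0.208 0.535
outer loop
vertex 0.806 3.29 1.415
vertex 0.274 2.903 0.451
vertex 0.893 2.167 1.111
endloop
endfacet
facet normal 0.743 0.262 0.616
outer loop
vertex 1.791 3.828 1.092
vertex 1.83 2.738 1.508
vertex 2.486 3.037 0.589
endloop
endfacet
facet normal 0.194 -0.754 0.627
outer loop
vertex 1.83 2.738 1.508
vertex 0.893 2.167 1.111
vertex 1.931 2.01 0.601
endloop
endfacet
facet normal -0.757 -0.653 -0.019
outer loop
vertex 0.893 2.167 1.111
vertex 0.274 2.903 0.451
vertex 0.969 2.112 -0.052
endloop
endfacet
facet normal -0.796 0.425 -0.430
outer loop
vertex 0.274 2.903 0.451
vertex 0.829 3.93 0.439
vertex 0.93 3.202 -0.468
endloop
endfacet
facet normal 0.131 0.991 -0.038
outer loop
vertex 0.829 3.93 0.439
vertex 1.791 3.828 1.092
vertex 1.867 3.773 -0.071
endloop
endfacet
facet normal 0.843 -0.459 -0.281
outer loop
vertex 1.954 2.65 -0.375
vertex 2.486 3.037 0.589
vertex 1.931 2.01 0.601
endloop
endfacet
facet normal 0.270 -0.808 -0.524
outer loop
vertex 1.954 2.65 -0.375
vertex 1.931 2.01 0.601
vertex 0.969 2.112 -0.052
endloop
endfacet
facet normal -0.109 -0.358 -0.927
outer loop
vertex 1.954 2.65 -0.375
vertex 0.969 2.112 -0.052
vertex 0.93 3.202 -0.468
endloop
endfacet
facet normal 0.231 0.271 -0.935
outer loop
vertex 1.954 2.65 -0.375
vertex 0.93 3.202 -0.468
vertex 1.867 3.773 -0.071
endloop
endfacet
facet normal 0.819 0.208 -0.535
outer loop
vertex 1.954 2.65 -0.375
vertex 1.867 3.773 -0.071
vertex 2.486 3.037 0.589
endloop
endfacet
facet normal 0.796 -0.425 0.430
outer loop
vertex 1.931 2.01 0.601
vertex 2.486 3.037 0.589
vertex 1.83 2.738 1.508
endloop
endfacet
facet normal -0.131 -0.991 0.038
outer loop
vertex 0.969 2.112 -0.052
vertex 1.931 2.01 0.601
vertex 0.893 2.167 1.111
endloop
endfacet
facet normal -0.743 -0.262 -0.616
outer loop
vertex 0.93 3.202 -0.468
vertex 0.969 2.112 -0.052
vertex 0.274 2.903 0.451
endloop
endfacet
facet normal -0.194 0.754 -0.627
outer loop
vertex 1.867 3.773 -0.071
vertex 0.93 3.202 -0.468
vertex 0.829 3.93 0.439
endloop
endfacet
facet normal 0.757 0.653 0.019
outer loop
vertex 2.486 3.037 0.589
vertex 1.867 3.773 -0.071
vertex 1.791 3.828 1.092
endloop
endfacet
facet normal -0.535 -0.671 0.514
outer loop
vertex 4.341 -0.928 -0.612
vertex 4.089 -0.259 -0.001
vertex 3.155 -0.617 -1.441
endloop
endfacet
facet normal 0.267 -0.712 -0.649
outer loop
vertex 3.631 -0.021 -1.899
vertex 4.341 -0.928 -0.612
vertex 3.155 -0.617 -1.441
endloop
endfacet
facet normal -0.535 -0.670 0.514
outer loop
vertex 3.155 -0.617 -1.441
vertex 4.089 -0.259 -0.001
vertex 2.903 0.052 -0.831
endloop
endfacet
facet normal -0.801 0.209 -0.560
outer loop
vertex 2.903 0.052 -0.831
vertex 3.631 -0.021 -1.899
vertex 3.155 -0.617 -1.441
endloop
endfacet
facet normal 0.801 -0.210 0.560
outer loop
vertex 4.341 -0.928 -0.612
vertex 4.565 0.337 -0.459
vertex 4.089 -0.259 -0.001
endloop
endfacet
facet normal 0.268 -0.712 -0.649
outer loop
vertex 4.817 -0.332 -1.069
vertex 4.341 -0.928 -0.612
vertex 3.631 -0.021 -1.899
endloop
endfacet
facet normal 0.801 -0.210 0.561
outer loop
vertex 4.817 -0.332 -1.069
vertex 4.565 0.337 -0.459
vertex 4.341 -0.928 -0.612
endloop
endfacet
facet normal -0.267 0.712 0.649
outer loop
vertex 4.089 -0.259 -0.001
vertex 4.565 0.337 -0.459
vertex 2.903 0.052 -0.831
endloop
endfacet
facet normal -0.801 0.210 -0.560
outer loop
vertex 3.379 0.648 -1.288
vertex 3.631 -0.021 -1.899
vertex 2.903 0.052 -0.831
endloop
endfacet
facet normal -0.267 0.712 0.650
outer loop
vertex 2.903 0.052 -0.831
vertex 4.565 0.337 -0.459
vertex 3.379 0.648 -1.288
endloop
endfacet
facet normal 0.535 0.671 -0.514
outer loop
vertex 3.379 0.648 -1.288
vertex 4.817 -0.332 -1.069
vertex 3.631 -0.021 -1.899
endloop
endfacet
facet normal 0.535 0.670 -0.514
outer loop
vertex 4.565 0.337 -0.459
vertex 4.817 -0.332 -1.069
vertex 3.379 0.648 -1.288
endloop
endfacet

endsolid


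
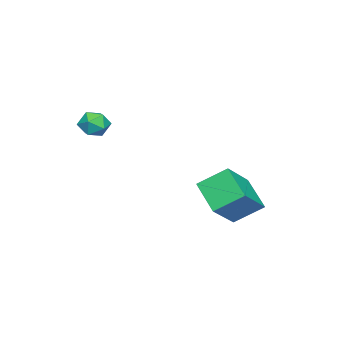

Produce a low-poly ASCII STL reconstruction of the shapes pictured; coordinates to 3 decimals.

solid 
facet normal -0.537 -0.628 0.564
outer loop
vertex -1.737 -0.654 -0.941
vertex -2.218 0.594 -0.01
vertex -3.381 -0.362 -2.182
endloop
endfacet
facet normal 0.295 -0.766 -0.572
outer loop
vertex -2.382 0.806 -3.23
vertex -1.737 -0.654 -0.941
vertex -3.381 -0.362 -2.182
endloop
endfacet
facet normal -0.537 -0.627 0.564
outer loop
vertex -3.381 -0.362 -2.182
vertex -2.218 0.594 -0.01
vertex -3.862 0.887 -1.25
endloop
endfacet
facet normal -0.790 0.141 -0.596
outer loop
vertex -3.862 0.887 -1.25
vertex -2.382 0.806 -3.23
vertex -3.381 -0.362 -2.182
endloop
endfacet
facet normal 0.790 -0.141 0.597
outer loop
vertex -1.737 -0.654 -0.941
vertex -1.219 1.762 -1.058
vertex -2.218 0.594 -0.01
endloop
endfacet
facet normal 0.295 -0.766 -0.572
outer loop
vertex -0.738 0.513 -1.99
vertex -1.737 -0.654 -0.941
vertex -2.382 0.806 -3.23
endloop
endfacet
facet normal 0.790 -0.141 0.596
outer loop
vertex -0.738 0.513 -1.99
vertex -1.219 1.762 -1.058
vertex -1.737 -0.654 -0.941
endloop
endfacet
facet normal -0.295 0.765 0.572
outer loop
vertex -2.218 0.594 -0.01
vertex -1.219 1.762 -1.058
vertex -3.862 0.887 -1.25
endloop
endfacet
facet normal -0.790 0.140 -0.596
outer loop
vertex -2.863 2.054 -2.299
vertex -2.382 0.806 -3.23
vertex -3.862 0.887 -1.25
endloop
endfacet
facet normal -0.295 0.766 0.571
outer loop
vertex -3.862 0.887 -1.25
vertex -1.219 1.762 -1.058
vertex -2.863 2.054 -2.299
endloop
endfacet
facet normal 0.537 0.628 -0.564
outer loop
vertex -2.863 2.054 -2.299
vertex -0.738 0.513 -1.99
vertex -2.382 0.806 -3.23
endloop
endfacet
facet normal 0.537 0.628 -0.564
outer loop
vertex -1.219 1.762 -1.058
vertex -0.738 0.513 -1.99
vertex -2.863 2.054 -2.299
endloop
endfacet
facet normal -0.944 0.329 0.039
outer loop
vertex 0.914 -3.896 2.856
vertex 0.965 -3.84 3.609
vertex 1.152 -3.251 3.172
endloop
endfacet
facet normal -0.635 0.516 -0.575
outer loop
vertex 0.914 -3.896 2.856
vertex 1.152 -3.251 3.172
vertex 1.496 -3.518 2.553
endloop
endfacet
facet normal -0.419 -0.080 -0.905
outer loop
vertex 0.914 -3.896 2.856
vertex 1.496 -3.518 2.553
vertex 1.522 -4.273 2.608
endloop
endfacet
facet normal -0.595 -0.635 -0.493
outer loop
vertex 0.914 -3.896 2.856
vertex 1.522 -4.273 2.608
vertex 1.194 -4.472 3.26
endloop
endfacet
facet normal -0.919 -0.383 0.091
outer loop
vertex 0.914 -3.896 2.856
vertex 1.194 -4.472 3.26
vertex 0.965 -3.84 3.609
endloop
endfacet
facet normal -0.057 0.905 -0.422
outer loop
vertex 1.496 -3.518 2.553
vertex 1.152 -3.251 3.172
vertex 1.906 -3.228 3.12
endloop
endfacet
facet normal -0.557 0.602 0.572
outer loop
vertex 1.152 -3.251 3.172
vertex 0.965 -3.84 3.609
vertex 1.578 -3.427 3.772
endloop
endfacet
facet normal -0.518 -0.550 0.656
outer loop
vertex 0.965 -3.84 3.609
vertex 1.194 -4.472 3.26
vertex 1.604 -4.182 3.827
endloop
endfacet
facet normal 0.009 -0.958 -0.288
outer loop
vertex 1.194 -4.472 3.26
vertex 1.522 -4.273 2.608
vertex 1.948 -4.449 3.208
endloop
endfacet
facet normal 0.294 -0.059 -0.954
outer loop
vertex 1.522 -4.273 2.608
vertex 1.496 -3.518 2.553
vertex 2.135 -3.86 2.771
endloop
endfacet
facet normal 0.595 0.635 0.493
outer loop
vertex 2.186 -3.804 3.524
vertex 1.906 -3.228 3.12
vertex 1.578 -3.427 3.772
endloop
endfacet
facet normal 0.419 0.080 0.905
outer loop
vertex 2.186 -3.804 3.524
vertex 1.578 -3.427 3.772
vertex 1.604 -4.182 3.827
endloop
endfacet
facet normal 0.635 -0.516 0.575
outer loop
vertex 2.186 -3.804 3.524
vertex 1.604 -4.182 3.827
vertex 1.948 -4.449 3.208
endloop
endfacet
facet normal 0.944 -0.329 -0.039
outer loop
vertex 2.186 -3.804 3.524
vertex 1.948 -4.449 3.208
vertex 2.135 -3.86 2.771
endloop
endfacet
facet normal 0.919 0.383 -0.091
outer loop
vertex 2.186 -3.804 3.524
vertex 2.135 -3.86 2.771
vertex 1.906 -3.228 3.12
endloop
endfacet
facet normal -0.009 0.958 0.288
outer loop
vertex 1.578 -3.427 3.772
vertex 1.906 -3.228 3.12
vertex 1.152 -3.251 3.172
endloop
endfacet
facet normal -0.294 0.059 0.954
outer loop
vertex 1.604 -4.182 3.827
vertex 1.578 -3.427 3.772
vertex 0.965 -3.84 3.609
endloop
endfacet
facet normal 0.057 -0.905 0.422
outer loop
vertex 1.948 -4.449 3.208
vertex 1.604 -4.182 3.827
vertex 1.194 -4.472 3.26
endloop
endfacet
facet normal 0.557 -0.602 -0.572
outer loop
vertex 2.135 -3.86 2.771
vertex 1.948 -4.449 3.208
vertex 1.522 -4.273 2.608
endloop
endfacet
facet normal 0.518 0.550 -0.656
outer loop
vertex 1.906 -3.228 3.12
vertex 2.135 -3.86 2.771
vertex 1.496 -3.518 2.553
endloop
endfacet

endsolid


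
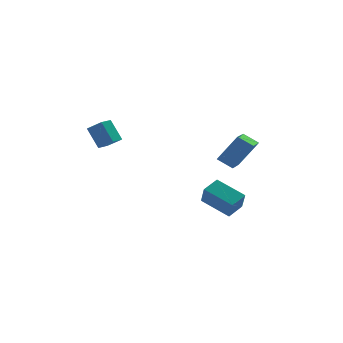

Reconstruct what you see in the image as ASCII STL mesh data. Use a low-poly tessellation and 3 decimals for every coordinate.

solid 
facet normal -0.691 -0.709 0.138
outer loop
vertex -3.337 1.143 1.109
vertex -3.897 1.942 2.414
vertex -4.119 1.766 0.392
endloop
endfacet
facet normal 0.344 -0.490 -0.801
outer loop
vertex -3.483 2.418 0.266
vertex -3.337 1.143 1.109
vertex -4.119 1.766 0.392
endloop
endfacet
facet normal -0.691 -0.709 0.138
outer loop
vertex -4.119 1.766 0.392
vertex -3.897 1.942 2.414
vertex -4.679 2.565 1.698
endloop
endfacet
facet normal -0.635 0.507 -0.583
outer loop
vertex -4.679 2.565 1.698
vertex -3.483 2.418 0.266
vertex -4.119 1.766 0.392
endloop
endfacet
facet normal 0.635 -0.507 0.583
outer loop
vertex -3.337 1.143 1.109
vertex -3.261 2.594 2.288
vertex -3.897 1.942 2.414
endloop
endfacet
facet normal 0.343 -0.490 -0.801
outer loop
vertex -2.701 1.795 0.982
vertex -3.337 1.143 1.109
vertex -3.483 2.418 0.266
endloop
endfacet
facet normal 0.636 -0.507 0.582
outer loop
vertex -2.701 1.795 0.982
vertex -3.261 2.594 2.288
vertex -3.337 1.143 1.109
endloop
endfacet
facet normal -0.343 0.490 0.801
outer loop
vertex -3.897 1.942 2.414
vertex -3.261 2.594 2.288
vertex -4.679 2.565 1.698
endloop
endfacet
facet normal -0.636 0.506 -0.583
outer loop
vertex -4.043 3.217 1.571
vertex -3.483 2.418 0.266
vertex -4.679 2.565 1.698
endloop
endfacet
facet normal -0.343 0.491 0.801
outer loop
vertex -4.679 2.565 1.698
vertex -3.261 2.594 2.288
vertex -4.043 3.217 1.571
endloop
endfacet
facet normal 0.691 0.709 -0.138
outer loop
vertex -4.043 3.217 1.571
vertex -2.701 1.795 0.982
vertex -3.483 2.418 0.266
endloop
endfacet
facet normal 0.691 0.709 -0.138
outer loop
vertex -3.261 2.594 2.288
vertex -2.701 1.795 0.982
vertex -4.043 3.217 1.571
endloop
endfacet
facet normal -0.580 -0.016 -0.814
outer loop
vertex 2.359 -1.441 0.335
vertex 3.117 0.475 -0.242
vertex 3.195 -1.948 -0.251
endloop
endfacet
facet normal -0.354 -0.895 0.270
outer loop
vertex 4.403 -1.915 1.442
vertex 2.359 -1.441 0.335
vertex 3.195 -1.948 -0.251
endloop
endfacet
facet normal -0.580 -0.016 -0.814
outer loop
vertex 3.195 -1.948 -0.251
vertex 3.117 0.475 -0.242
vertex 3.953 -0.032 -0.828
endloop
endfacet
facet normal 0.733 -0.445 -0.514
outer loop
vertex 3.953 -0.032 -0.828
vertex 4.403 -1.915 1.442
vertex 3.195 -1.948 -0.251
endloop
endfacet
facet normal -0.733 0.445 0.514
outer loop
vertex 2.359 -1.441 0.335
vertex 4.325 0.508 1.451
vertex 3.117 0.475 -0.242
endloop
endfacet
facet normal -0.354 -0.895 0.270
outer loop
vertex 3.567 -1.408 2.028
vertex 2.359 -1.441 0.335
vertex 4.403 -1.915 1.442
endloop
endfacet
facet normal -0.733 0.445 0.514
outer loop
vertex 3.567 -1.408 2.028
vertex 4.325 0.508 1.451
vertex 2.359 -1.441 0.335
endloop
endfacet
facet normal 0.354 0.895 -0.270
outer loop
vertex 3.117 0.475 -0.242
vertex 4.325 0.508 1.451
vertex 3.953 -0.032 -0.828
endloop
endfacet
facet normal 0.733 -0.445 -0.514
outer loop
vertex 5.161 0.001 0.865
vertex 4.403 -1.915 1.442
vertex 3.953 -0.032 -0.828
endloop
endfacet
facet normal 0.354 0.895 -0.270
outer loop
vertex 3.953 -0.032 -0.828
vertex 4.325 0.508 1.451
vertex 5.161 0.001 0.865
endloop
endfacet
facet normal 0.580 0.016 0.814
outer loop
vertex 5.161 0.001 0.865
vertex 3.567 -1.408 2.028
vertex 4.403 -1.915 1.442
endloop
endfacet
facet normal 0.580 0.016 0.814
outer loop
vertex 4.325 0.508 1.451
vertex 3.567 -1.408 2.028
vertex 5.161 0.001 0.865
endloop
endfacet
facet normal -0.742 -0.584 -0.330
outer loop
vertex 2.971 -2.95 -2.794
vertex 1.57 -1.622 -1.993
vertex 2.95 -2.222 -4.036
endloop
endfacet
facet normal 0.670 -0.635 -0.384
outer loop
vertex 3.87 -1.498 -3.627
vertex 2.971 -2.95 -2.794
vertex 2.95 -2.222 -4.036
endloop
endfacet
facet normal -0.742 -0.584 -0.330
outer loop
vertex 2.95 -2.222 -4.036
vertex 1.57 -1.622 -1.993
vertex 1.549 -0.894 -3.235
endloop
endfacet
facet normal -0.014 0.505 -0.863
outer loop
vertex 1.549 -0.894 -3.235
vertex 3.87 -1.498 -3.627
vertex 2.95 -2.222 -4.036
endloop
endfacet
facet normal 0.014 -0.505 0.863
outer loop
vertex 2.971 -2.95 -2.794
vertex 2.49 -0.898 -1.584
vertex 1.57 -1.622 -1.993
endloop
endfacet
facet normal 0.670 -0.635 -0.384
outer loop
vertex 3.891 -2.226 -2.385
vertex 2.971 -2.95 -2.794
vertex 3.87 -1.498 -3.627
endloop
endfacet
facet normal 0.014 -0.505 0.863
outer loop
vertex 3.891 -2.226 -2.385
vertex 2.49 -0.898 -1.584
vertex 2.971 -2.95 -2.794
endloop
endfacet
facet normal -0.670 0.635 0.384
outer loop
vertex 1.57 -1.622 -1.993
vertex 2.49 -0.898 -1.584
vertex 1.549 -0.894 -3.235
endloop
endfacet
facet normal -0.014 0.505 -0.863
outer loop
vertex 2.469 -0.17 -2.826
vertex 3.87 -1.498 -3.627
vertex 1.549 -0.894 -3.235
endloop
endfacet
facet normal -0.670 0.635 0.384
outer loop
vertex 1.549 -0.894 -3.235
vertex 2.49 -0.898 -1.584
vertex 2.469 -0.17 -2.826
endloop
endfacet
facet normal 0.742 0.584 0.330
outer loop
vertex 2.469 -0.17 -2.826
vertex 3.891 -2.226 -2.385
vertex 3.87 -1.498 -3.627
endloop
endfacet
facet normal 0.742 0.584 0.330
outer loop
vertex 2.49 -0.898 -1.584
vertex 3.891 -2.226 -2.385
vertex 2.469 -0.17 -2.826
endloop
endfacet

endsolid
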